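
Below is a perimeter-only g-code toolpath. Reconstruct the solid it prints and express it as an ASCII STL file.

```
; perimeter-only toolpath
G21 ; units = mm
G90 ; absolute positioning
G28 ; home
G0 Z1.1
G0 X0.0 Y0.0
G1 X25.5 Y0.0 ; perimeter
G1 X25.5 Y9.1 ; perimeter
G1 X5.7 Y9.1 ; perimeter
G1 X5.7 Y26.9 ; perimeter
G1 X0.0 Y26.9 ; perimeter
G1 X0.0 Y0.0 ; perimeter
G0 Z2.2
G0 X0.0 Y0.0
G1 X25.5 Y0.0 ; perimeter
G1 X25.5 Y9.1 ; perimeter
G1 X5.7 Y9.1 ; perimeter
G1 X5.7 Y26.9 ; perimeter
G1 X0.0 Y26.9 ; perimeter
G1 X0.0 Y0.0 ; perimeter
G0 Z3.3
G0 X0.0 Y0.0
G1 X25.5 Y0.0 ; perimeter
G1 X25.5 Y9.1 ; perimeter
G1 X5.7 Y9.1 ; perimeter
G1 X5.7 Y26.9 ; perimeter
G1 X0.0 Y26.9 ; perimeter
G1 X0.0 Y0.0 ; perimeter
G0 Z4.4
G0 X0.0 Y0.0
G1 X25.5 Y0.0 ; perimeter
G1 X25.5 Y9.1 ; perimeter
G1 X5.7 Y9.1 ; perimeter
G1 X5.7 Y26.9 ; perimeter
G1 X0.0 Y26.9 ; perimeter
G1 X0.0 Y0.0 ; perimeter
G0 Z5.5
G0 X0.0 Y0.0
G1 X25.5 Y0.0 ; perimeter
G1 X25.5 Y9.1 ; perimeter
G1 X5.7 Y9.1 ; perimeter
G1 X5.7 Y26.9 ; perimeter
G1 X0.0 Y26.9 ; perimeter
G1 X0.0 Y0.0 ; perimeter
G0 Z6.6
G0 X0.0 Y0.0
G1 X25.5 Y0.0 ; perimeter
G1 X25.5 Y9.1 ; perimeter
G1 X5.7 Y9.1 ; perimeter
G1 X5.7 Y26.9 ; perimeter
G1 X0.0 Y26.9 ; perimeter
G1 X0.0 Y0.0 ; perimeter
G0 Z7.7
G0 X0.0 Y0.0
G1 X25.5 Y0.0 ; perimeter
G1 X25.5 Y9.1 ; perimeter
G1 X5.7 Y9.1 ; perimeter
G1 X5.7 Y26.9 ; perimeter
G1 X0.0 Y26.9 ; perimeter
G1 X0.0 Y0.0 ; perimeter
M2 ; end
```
solid part
  facet normal 0.0000 0.0000 -1.0000
    outer loop
      vertex 25.5 9.1 0.0
      vertex 25.5 0.0 0.0
      vertex 0.0 0.0 0.0
    endloop
  endfacet
  facet normal 0.0000 0.0000 -1.0000
    outer loop
      vertex 5.7 9.1 0.0
      vertex 25.5 9.1 0.0
      vertex 0.0 0.0 0.0
    endloop
  endfacet
  facet normal 0.0000 0.0000 -1.0000
    outer loop
      vertex 5.7 26.9 0.0
      vertex 5.7 9.1 0.0
      vertex 0.0 0.0 0.0
    endloop
  endfacet
  facet normal 0.0000 0.0000 -1.0000
    outer loop
      vertex 0.0 26.9 0.0
      vertex 5.7 26.9 0.0
      vertex 0.0 0.0 0.0
    endloop
  endfacet
  facet normal 0.0000 0.0000 1.0000
    outer loop
      vertex 0.0 0.0 7.7
      vertex 25.5 0.0 7.7
      vertex 25.5 9.1 7.7
    endloop
  endfacet
  facet normal 0.0000 0.0000 1.0000
    outer loop
      vertex 0.0 0.0 7.7
      vertex 25.5 9.1 7.7
      vertex 5.7 9.1 7.7
    endloop
  endfacet
  facet normal 0.0000 0.0000 1.0000
    outer loop
      vertex 0.0 0.0 7.7
      vertex 5.7 9.1 7.7
      vertex 5.7 26.9 7.7
    endloop
  endfacet
  facet normal 0.0000 0.0000 1.0000
    outer loop
      vertex 0.0 0.0 7.7
      vertex 5.7 26.9 7.7
      vertex 0.0 26.9 7.7
    endloop
  endfacet
  facet normal 0.0000 -1.0000 0.0000
    outer loop
      vertex 0.0 0.0 0.0
      vertex 25.5 0.0 0.0
      vertex 25.5 0.0 7.7
    endloop
  endfacet
  facet normal 0.0000 -1.0000 0.0000
    outer loop
      vertex 0.0 0.0 0.0
      vertex 25.5 0.0 7.7
      vertex 0.0 0.0 7.7
    endloop
  endfacet
  facet normal 1.0000 0.0000 0.0000
    outer loop
      vertex 25.5 0.0 0.0
      vertex 25.5 9.1 0.0
      vertex 25.5 9.1 7.7
    endloop
  endfacet
  facet normal 1.0000 0.0000 0.0000
    outer loop
      vertex 25.5 0.0 0.0
      vertex 25.5 9.1 7.7
      vertex 25.5 0.0 7.7
    endloop
  endfacet
  facet normal 0.0000 1.0000 0.0000
    outer loop
      vertex 25.5 9.1 0.0
      vertex 5.7 9.1 0.0
      vertex 5.7 9.1 7.7
    endloop
  endfacet
  facet normal 0.0000 1.0000 0.0000
    outer loop
      vertex 25.5 9.1 0.0
      vertex 5.7 9.1 7.7
      vertex 25.5 9.1 7.7
    endloop
  endfacet
  facet normal 1.0000 0.0000 0.0000
    outer loop
      vertex 5.7 9.1 0.0
      vertex 5.7 26.9 0.0
      vertex 5.7 26.9 7.7
    endloop
  endfacet
  facet normal 1.0000 0.0000 0.0000
    outer loop
      vertex 5.7 9.1 0.0
      vertex 5.7 26.9 7.7
      vertex 5.7 9.1 7.7
    endloop
  endfacet
  facet normal 0.0000 1.0000 0.0000
    outer loop
      vertex 5.7 26.9 0.0
      vertex 0.0 26.9 0.0
      vertex 0.0 26.9 7.7
    endloop
  endfacet
  facet normal 0.0000 1.0000 0.0000
    outer loop
      vertex 5.7 26.9 0.0
      vertex 0.0 26.9 7.7
      vertex 5.7 26.9 7.7
    endloop
  endfacet
  facet normal -1.0000 0.0000 0.0000
    outer loop
      vertex 0.0 26.9 0.0
      vertex 0.0 0.0 0.0
      vertex 0.0 0.0 7.7
    endloop
  endfacet
  facet normal -1.0000 0.0000 0.0000
    outer loop
      vertex 0.0 26.9 0.0
      vertex 0.0 0.0 7.7
      vertex 0.0 26.9 7.7
    endloop
  endfacet
endsolid part

The G0 Z moves step by Δz≈1.1 mm. Every layer's G1 loop is the same polygon, so the solid is a straight extrusion of it from z=0 to z≈7.7. Closing with flat bottom and top caps and triangulating gives 20 facets — an L-shaped prism: outer 25.5 × 26.9 mm, arm thicknesses ≈ 9.1 mm (horizontal) and 5.7 mm (vertical), extruded 7.7 mm in z.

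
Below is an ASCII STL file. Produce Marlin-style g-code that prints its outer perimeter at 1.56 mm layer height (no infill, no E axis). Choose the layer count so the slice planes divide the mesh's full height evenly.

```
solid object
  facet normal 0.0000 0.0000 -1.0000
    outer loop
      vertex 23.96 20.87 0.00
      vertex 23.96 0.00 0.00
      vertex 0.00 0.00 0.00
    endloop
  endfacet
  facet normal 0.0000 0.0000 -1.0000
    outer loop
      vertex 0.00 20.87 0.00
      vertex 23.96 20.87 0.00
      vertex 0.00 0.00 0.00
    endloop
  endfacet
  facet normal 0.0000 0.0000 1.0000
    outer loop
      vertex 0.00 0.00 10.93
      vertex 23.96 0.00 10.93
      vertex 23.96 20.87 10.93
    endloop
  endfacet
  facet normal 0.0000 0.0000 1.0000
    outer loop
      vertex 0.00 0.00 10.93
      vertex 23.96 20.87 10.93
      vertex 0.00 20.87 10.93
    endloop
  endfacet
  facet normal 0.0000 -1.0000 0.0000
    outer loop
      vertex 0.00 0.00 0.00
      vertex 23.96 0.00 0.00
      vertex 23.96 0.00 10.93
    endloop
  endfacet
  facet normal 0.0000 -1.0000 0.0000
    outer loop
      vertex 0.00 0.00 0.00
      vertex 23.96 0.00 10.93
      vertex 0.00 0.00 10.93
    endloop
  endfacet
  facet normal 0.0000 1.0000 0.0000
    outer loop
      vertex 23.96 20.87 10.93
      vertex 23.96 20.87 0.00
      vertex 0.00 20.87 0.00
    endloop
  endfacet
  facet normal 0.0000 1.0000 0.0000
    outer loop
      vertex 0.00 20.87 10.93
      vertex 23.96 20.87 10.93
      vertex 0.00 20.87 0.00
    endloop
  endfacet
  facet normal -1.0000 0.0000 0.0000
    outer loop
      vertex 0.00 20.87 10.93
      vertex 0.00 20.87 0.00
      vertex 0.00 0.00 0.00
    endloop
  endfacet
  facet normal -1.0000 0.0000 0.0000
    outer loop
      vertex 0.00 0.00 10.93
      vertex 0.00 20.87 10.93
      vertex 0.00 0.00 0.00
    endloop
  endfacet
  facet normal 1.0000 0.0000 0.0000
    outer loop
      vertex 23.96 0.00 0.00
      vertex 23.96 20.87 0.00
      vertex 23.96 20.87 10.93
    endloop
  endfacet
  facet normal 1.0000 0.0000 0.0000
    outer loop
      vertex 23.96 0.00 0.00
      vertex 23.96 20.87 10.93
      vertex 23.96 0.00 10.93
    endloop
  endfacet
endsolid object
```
; perimeter-only toolpath
G21 ; units = mm
G90 ; absolute positioning
G28 ; home
; layer 1
G0 Z1.56
G0 X0.00 Y0.00
G1 X23.96 Y0.00
G1 X23.96 Y20.87
G1 X0.00 Y20.87
G1 X0.00 Y0.00
; layer 2
G0 Z3.12
G0 X0.00 Y0.00
G1 X23.96 Y0.00
G1 X23.96 Y20.87
G1 X0.00 Y20.87
G1 X0.00 Y0.00
; layer 3
G0 Z4.68
G0 X0.00 Y0.00
G1 X23.96 Y0.00
G1 X23.96 Y20.87
G1 X0.00 Y20.87
G1 X0.00 Y0.00
; layer 4
G0 Z6.25
G0 X0.00 Y0.00
G1 X23.96 Y0.00
G1 X23.96 Y20.87
G1 X0.00 Y20.87
G1 X0.00 Y0.00
; layer 5
G0 Z7.81
G0 X0.00 Y0.00
G1 X23.96 Y0.00
G1 X23.96 Y20.87
G1 X0.00 Y20.87
G1 X0.00 Y0.00
; layer 6
G0 Z9.37
G0 X0.00 Y0.00
G1 X23.96 Y0.00
G1 X23.96 Y20.87
G1 X0.00 Y20.87
G1 X0.00 Y0.00
; layer 7
G0 Z10.93
G0 X0.00 Y0.00
G1 X23.96 Y0.00
G1 X23.96 Y20.87
G1 X0.00 Y20.87
G1 X0.00 Y0.00
M2 ; end

The solid is a rectangular box, roughly 24 × 20.9 mm footprint and 10.9 mm tall. Slicing at Δz = 1.56 mm — 7 equal slices spanning the solid's height, so layer i sits at z = i·h/7 — gives 7 non-empty perimeters. Each is a 4-segment closed polygon; G0 lifts to the layer z and rapids to the start vertex, then G1 traces the edges.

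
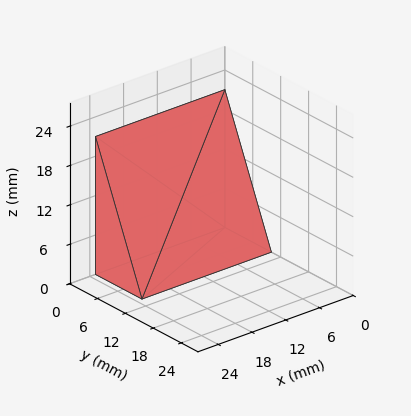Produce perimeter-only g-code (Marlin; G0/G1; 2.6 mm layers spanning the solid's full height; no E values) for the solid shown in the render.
Reading the render: the shape is a wedge (ramp): 23 × 10 mm base, rising to 21 mm along the y=0 edge and sloping linearly to z=0 at y=10 (dimensions read to the nearest mm from the axis ticks). For the g-code, the solid's height is divided into equal slices at the stated Δz and each level perimeter traced with G1 moves after a G0 lift.

; perimeter-only toolpath
G21 ; units = mm
G90 ; absolute positioning
G28 ; home
; layer 1
G0 Z2.6
G0 X0.0 Y0.0
G1 X23.0 Y0.0
G1 X23.0 Y8.8
G1 X0.0 Y8.8
G1 X0.0 Y0.0
; layer 2
G0 Z5.2
G0 X0.0 Y0.0
G1 X23.0 Y0.0
G1 X23.0 Y7.5
G1 X0.0 Y7.5
G1 X0.0 Y0.0
; layer 3
G0 Z7.9
G0 X0.0 Y0.0
G1 X23.0 Y0.0
G1 X23.0 Y6.2
G1 X0.0 Y6.2
G1 X0.0 Y0.0
; layer 4
G0 Z10.5
G0 X0.0 Y0.0
G1 X23.0 Y0.0
G1 X23.0 Y5.0
G1 X0.0 Y5.0
G1 X0.0 Y0.0
; layer 5
G0 Z13.1
G0 X0.0 Y0.0
G1 X23.0 Y0.0
G1 X23.0 Y3.8
G1 X0.0 Y3.8
G1 X0.0 Y0.0
; layer 6
G0 Z15.8
G0 X0.0 Y0.0
G1 X23.0 Y0.0
G1 X23.0 Y2.5
G1 X0.0 Y2.5
G1 X0.0 Y0.0
; layer 7
G0 Z18.4
G0 X0.0 Y0.0
G1 X23.0 Y0.0
G1 X23.0 Y1.2
G1 X0.0 Y1.2
G1 X0.0 Y0.0
M2 ; end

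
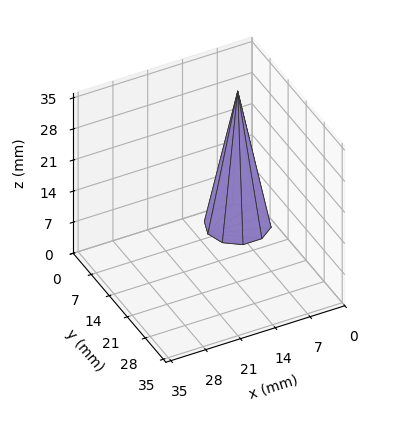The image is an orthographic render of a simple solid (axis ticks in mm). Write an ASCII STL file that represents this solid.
Reading the render: the shape is a regular 10-sided pyramid, base circumscribed radius ≈ 6 mm, apex at z ≈ 30 mm (dimensions read to the nearest mm from the axis ticks). For the STL, each face is triangulated and given an outward normal.

solid part
  facet normal 0.0000 0.0000 -1.0000
    outer loop
      vertex 7.9 11.7 0.0
      vertex 10.9 9.5 0.0
      vertex 12.0 6.0 0.0
    endloop
  endfacet
  facet normal 0.0000 0.0000 -1.0000
    outer loop
      vertex 4.1 11.7 0.0
      vertex 7.9 11.7 0.0
      vertex 12.0 6.0 0.0
    endloop
  endfacet
  facet normal 0.0000 0.0000 -1.0000
    outer loop
      vertex 1.1 9.5 0.0
      vertex 4.1 11.7 0.0
      vertex 12.0 6.0 0.0
    endloop
  endfacet
  facet normal 0.0000 0.0000 -1.0000
    outer loop
      vertex 0.0 6.0 0.0
      vertex 1.1 9.5 0.0
      vertex 12.0 6.0 0.0
    endloop
  endfacet
  facet normal 0.0000 0.0000 -1.0000
    outer loop
      vertex 1.1 2.5 0.0
      vertex 0.0 6.0 0.0
      vertex 12.0 6.0 0.0
    endloop
  endfacet
  facet normal 0.0000 0.0000 -1.0000
    outer loop
      vertex 4.1 0.3 0.0
      vertex 1.1 2.5 0.0
      vertex 12.0 6.0 0.0
    endloop
  endfacet
  facet normal 0.0000 0.0000 -1.0000
    outer loop
      vertex 7.9 0.3 0.0
      vertex 4.1 0.3 0.0
      vertex 12.0 6.0 0.0
    endloop
  endfacet
  facet normal 0.0000 0.0000 -1.0000
    outer loop
      vertex 10.9 2.5 0.0
      vertex 7.9 0.3 0.0
      vertex 12.0 6.0 0.0
    endloop
  endfacet
  facet normal 0.9371 0.2945 0.1874
    outer loop
      vertex 12.0 6.0 0.0
      vertex 10.9 9.5 0.0
      vertex 6.0 6.0 30.0
    endloop
  endfacet
  facet normal 0.5809 0.7921 0.1873
    outer loop
      vertex 10.9 9.5 0.0
      vertex 7.9 11.7 0.0
      vertex 6.0 6.0 30.0
    endloop
  endfacet
  facet normal 0.0000 0.9824 0.1867
    outer loop
      vertex 7.9 11.7 0.0
      vertex 4.1 11.7 0.0
      vertex 6.0 6.0 30.0
    endloop
  endfacet
  facet normal -0.5809 0.7921 0.1873
    outer loop
      vertex 4.1 11.7 0.0
      vertex 1.1 9.5 0.0
      vertex 6.0 6.0 30.0
    endloop
  endfacet
  facet normal -0.9371 0.2945 0.1874
    outer loop
      vertex 1.1 9.5 0.0
      vertex 0.0 6.0 0.0
      vertex 6.0 6.0 30.0
    endloop
  endfacet
  facet normal -0.9371 -0.2945 0.1874
    outer loop
      vertex 0.0 6.0 0.0
      vertex 1.1 2.5 0.0
      vertex 6.0 6.0 30.0
    endloop
  endfacet
  facet normal -0.5809 -0.7921 0.1873
    outer loop
      vertex 1.1 2.5 0.0
      vertex 4.1 0.3 0.0
      vertex 6.0 6.0 30.0
    endloop
  endfacet
  facet normal 0.0000 -0.9824 0.1867
    outer loop
      vertex 4.1 0.3 0.0
      vertex 7.9 0.3 0.0
      vertex 6.0 6.0 30.0
    endloop
  endfacet
  facet normal 0.5809 -0.7921 0.1873
    outer loop
      vertex 7.9 0.3 0.0
      vertex 10.9 2.5 0.0
      vertex 6.0 6.0 30.0
    endloop
  endfacet
  facet normal 0.9371 -0.2945 0.1874
    outer loop
      vertex 10.9 2.5 0.0
      vertex 12.0 6.0 0.0
      vertex 6.0 6.0 30.0
    endloop
  endfacet
endsolid part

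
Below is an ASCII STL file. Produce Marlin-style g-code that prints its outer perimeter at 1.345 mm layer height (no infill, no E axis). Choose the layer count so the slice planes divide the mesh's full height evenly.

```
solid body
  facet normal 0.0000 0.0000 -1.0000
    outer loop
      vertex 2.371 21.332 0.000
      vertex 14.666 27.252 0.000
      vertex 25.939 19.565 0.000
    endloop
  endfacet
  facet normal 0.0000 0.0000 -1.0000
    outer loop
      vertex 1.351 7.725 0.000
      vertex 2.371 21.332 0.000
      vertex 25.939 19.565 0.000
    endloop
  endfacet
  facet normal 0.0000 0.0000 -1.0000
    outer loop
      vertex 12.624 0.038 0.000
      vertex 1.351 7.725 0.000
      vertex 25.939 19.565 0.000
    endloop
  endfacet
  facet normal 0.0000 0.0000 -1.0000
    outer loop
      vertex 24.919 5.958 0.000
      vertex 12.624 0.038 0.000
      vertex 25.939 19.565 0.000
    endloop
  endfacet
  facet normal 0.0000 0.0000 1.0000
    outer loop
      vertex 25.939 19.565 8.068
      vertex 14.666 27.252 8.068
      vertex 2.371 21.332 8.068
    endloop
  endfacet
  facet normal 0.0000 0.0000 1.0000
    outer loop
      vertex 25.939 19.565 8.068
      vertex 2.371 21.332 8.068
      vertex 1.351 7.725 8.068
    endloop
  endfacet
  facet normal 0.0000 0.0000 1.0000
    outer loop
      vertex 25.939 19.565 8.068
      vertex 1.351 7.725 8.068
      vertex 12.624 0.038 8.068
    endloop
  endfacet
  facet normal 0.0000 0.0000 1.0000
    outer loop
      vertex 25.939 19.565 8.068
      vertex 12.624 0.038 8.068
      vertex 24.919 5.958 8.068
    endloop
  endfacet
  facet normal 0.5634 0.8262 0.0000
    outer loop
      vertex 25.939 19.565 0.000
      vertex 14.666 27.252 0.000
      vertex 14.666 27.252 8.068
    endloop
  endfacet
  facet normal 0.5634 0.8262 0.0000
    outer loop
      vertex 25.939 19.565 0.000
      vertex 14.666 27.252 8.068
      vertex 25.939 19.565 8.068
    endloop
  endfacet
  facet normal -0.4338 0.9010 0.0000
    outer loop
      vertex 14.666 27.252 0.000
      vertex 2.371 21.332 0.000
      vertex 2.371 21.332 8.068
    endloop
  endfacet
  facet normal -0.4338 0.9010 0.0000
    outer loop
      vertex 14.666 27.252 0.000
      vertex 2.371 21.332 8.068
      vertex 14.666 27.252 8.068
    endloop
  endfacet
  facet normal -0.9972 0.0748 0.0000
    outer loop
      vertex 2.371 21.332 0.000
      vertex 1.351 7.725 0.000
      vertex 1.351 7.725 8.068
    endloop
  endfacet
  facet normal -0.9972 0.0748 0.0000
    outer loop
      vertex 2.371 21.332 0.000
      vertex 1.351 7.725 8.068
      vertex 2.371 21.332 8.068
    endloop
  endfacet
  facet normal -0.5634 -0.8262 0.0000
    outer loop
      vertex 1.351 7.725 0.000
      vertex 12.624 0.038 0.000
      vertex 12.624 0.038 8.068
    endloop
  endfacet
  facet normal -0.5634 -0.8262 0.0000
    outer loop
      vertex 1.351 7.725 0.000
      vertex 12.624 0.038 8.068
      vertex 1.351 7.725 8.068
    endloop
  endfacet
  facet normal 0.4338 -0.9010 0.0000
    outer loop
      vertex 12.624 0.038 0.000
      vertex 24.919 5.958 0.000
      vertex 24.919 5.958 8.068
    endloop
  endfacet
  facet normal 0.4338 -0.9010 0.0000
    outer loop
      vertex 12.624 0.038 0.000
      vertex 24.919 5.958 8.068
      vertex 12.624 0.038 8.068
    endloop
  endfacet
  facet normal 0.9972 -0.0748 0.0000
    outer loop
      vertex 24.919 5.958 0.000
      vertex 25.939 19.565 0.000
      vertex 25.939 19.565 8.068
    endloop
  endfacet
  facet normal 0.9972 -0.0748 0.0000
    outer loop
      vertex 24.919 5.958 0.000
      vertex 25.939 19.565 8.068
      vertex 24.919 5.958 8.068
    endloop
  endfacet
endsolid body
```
; perimeter-only toolpath
G21 ; units = mm
G90 ; absolute positioning
G28 ; home
; layer 1
G0 Z1.345
G0 X25.939 Y19.565
G1 X14.666 Y27.252
G1 X2.371 Y21.332
G1 X1.351 Y7.725
G1 X12.624 Y0.038
G1 X24.919 Y5.958
G1 X25.939 Y19.565
; layer 2
G0 Z2.689
G0 X25.939 Y19.565
G1 X14.666 Y27.252
G1 X2.371 Y21.332
G1 X1.351 Y7.725
G1 X12.624 Y0.038
G1 X24.919 Y5.958
G1 X25.939 Y19.565
; layer 3
G0 Z4.034
G0 X25.939 Y19.565
G1 X14.666 Y27.252
G1 X2.371 Y21.332
G1 X1.351 Y7.725
G1 X12.624 Y0.038
G1 X24.919 Y5.958
G1 X25.939 Y19.565
; layer 4
G0 Z5.379
G0 X25.939 Y19.565
G1 X14.666 Y27.252
G1 X2.371 Y21.332
G1 X1.351 Y7.725
G1 X12.624 Y0.038
G1 X24.919 Y5.958
G1 X25.939 Y19.565
; layer 5
G0 Z6.723
G0 X25.939 Y19.565
G1 X14.666 Y27.252
G1 X2.371 Y21.332
G1 X1.351 Y7.725
G1 X12.624 Y0.038
G1 X24.919 Y5.958
G1 X25.939 Y19.565
; layer 6
G0 Z8.068
G0 X25.939 Y19.565
G1 X14.666 Y27.252
G1 X2.371 Y21.332
G1 X1.351 Y7.725
G1 X12.624 Y0.038
G1 X24.919 Y5.958
G1 X25.939 Y19.565
M2 ; end

The solid is a regular 6-sided prism (a cylinder approximated with 6 flat sides), circumscribed radius ≈ 13.6 mm, height ≈ 8.07 mm. Slicing at Δz = 1.345 mm — 6 equal slices spanning the solid's height, so layer i sits at z = i·h/6 — gives 6 non-empty perimeters. Each is a 6-segment closed polygon; G0 lifts to the layer z and rapids to the start vertex, then G1 traces the edges.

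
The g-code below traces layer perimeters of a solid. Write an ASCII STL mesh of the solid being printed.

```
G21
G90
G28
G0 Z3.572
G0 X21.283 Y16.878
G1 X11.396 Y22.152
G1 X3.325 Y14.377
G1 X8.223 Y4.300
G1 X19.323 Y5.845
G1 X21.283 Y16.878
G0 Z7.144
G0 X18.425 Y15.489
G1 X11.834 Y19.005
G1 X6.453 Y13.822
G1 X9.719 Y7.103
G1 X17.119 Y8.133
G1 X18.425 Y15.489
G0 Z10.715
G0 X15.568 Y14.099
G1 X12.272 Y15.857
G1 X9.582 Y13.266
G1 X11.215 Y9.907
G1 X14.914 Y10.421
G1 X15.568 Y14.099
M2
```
solid part
  facet normal 0.0000 0.0000 -1.0000
    outer loop
      vertex 0.196 14.933 0.000
      vertex 10.958 25.299 0.000
      vertex 24.141 18.267 0.000
    endloop
  endfacet
  facet normal 0.0000 0.0000 -1.0000
    outer loop
      vertex 6.728 1.496 0.000
      vertex 0.196 14.933 0.000
      vertex 24.141 18.267 0.000
    endloop
  endfacet
  facet normal 0.0000 0.0000 -1.0000
    outer loop
      vertex 21.527 3.556 0.000
      vertex 6.728 1.496 0.000
      vertex 24.141 18.267 0.000
    endloop
  endfacet
  facet normal 0.3820 0.7161 0.5842
    outer loop
      vertex 24.141 18.267 0.000
      vertex 10.958 25.299 0.000
      vertex 12.710 12.710 14.287
    endloop
  endfacet
  facet normal -0.5631 0.5846 0.5841
    outer loop
      vertex 10.958 25.299 0.000
      vertex 0.196 14.933 0.000
      vertex 12.710 12.710 14.287
    endloop
  endfacet
  facet normal -0.7300 -0.3548 0.5842
    outer loop
      vertex 0.196 14.933 0.000
      vertex 6.728 1.496 0.000
      vertex 12.710 12.710 14.287
    endloop
  endfacet
  facet normal 0.1119 -0.8039 0.5841
    outer loop
      vertex 6.728 1.496 0.000
      vertex 21.527 3.556 0.000
      vertex 12.710 12.710 14.287
    endloop
  endfacet
  facet normal 0.7991 -0.1420 0.5842
    outer loop
      vertex 21.527 3.556 0.000
      vertex 24.141 18.267 0.000
      vertex 12.710 12.710 14.287
    endloop
  endfacet
endsolid part

The G0 Z moves step by Δz≈3.572 mm. The G1 loops shrink linearly with z, so the solid tapers from its base footprint up to z≈14.3. Closing with a flat bottom cap and the tapered top and triangulating gives 8 facets — a regular 5-sided pyramid, base circumscribed radius ≈ 12.7 mm, apex at z ≈ 14.3 mm.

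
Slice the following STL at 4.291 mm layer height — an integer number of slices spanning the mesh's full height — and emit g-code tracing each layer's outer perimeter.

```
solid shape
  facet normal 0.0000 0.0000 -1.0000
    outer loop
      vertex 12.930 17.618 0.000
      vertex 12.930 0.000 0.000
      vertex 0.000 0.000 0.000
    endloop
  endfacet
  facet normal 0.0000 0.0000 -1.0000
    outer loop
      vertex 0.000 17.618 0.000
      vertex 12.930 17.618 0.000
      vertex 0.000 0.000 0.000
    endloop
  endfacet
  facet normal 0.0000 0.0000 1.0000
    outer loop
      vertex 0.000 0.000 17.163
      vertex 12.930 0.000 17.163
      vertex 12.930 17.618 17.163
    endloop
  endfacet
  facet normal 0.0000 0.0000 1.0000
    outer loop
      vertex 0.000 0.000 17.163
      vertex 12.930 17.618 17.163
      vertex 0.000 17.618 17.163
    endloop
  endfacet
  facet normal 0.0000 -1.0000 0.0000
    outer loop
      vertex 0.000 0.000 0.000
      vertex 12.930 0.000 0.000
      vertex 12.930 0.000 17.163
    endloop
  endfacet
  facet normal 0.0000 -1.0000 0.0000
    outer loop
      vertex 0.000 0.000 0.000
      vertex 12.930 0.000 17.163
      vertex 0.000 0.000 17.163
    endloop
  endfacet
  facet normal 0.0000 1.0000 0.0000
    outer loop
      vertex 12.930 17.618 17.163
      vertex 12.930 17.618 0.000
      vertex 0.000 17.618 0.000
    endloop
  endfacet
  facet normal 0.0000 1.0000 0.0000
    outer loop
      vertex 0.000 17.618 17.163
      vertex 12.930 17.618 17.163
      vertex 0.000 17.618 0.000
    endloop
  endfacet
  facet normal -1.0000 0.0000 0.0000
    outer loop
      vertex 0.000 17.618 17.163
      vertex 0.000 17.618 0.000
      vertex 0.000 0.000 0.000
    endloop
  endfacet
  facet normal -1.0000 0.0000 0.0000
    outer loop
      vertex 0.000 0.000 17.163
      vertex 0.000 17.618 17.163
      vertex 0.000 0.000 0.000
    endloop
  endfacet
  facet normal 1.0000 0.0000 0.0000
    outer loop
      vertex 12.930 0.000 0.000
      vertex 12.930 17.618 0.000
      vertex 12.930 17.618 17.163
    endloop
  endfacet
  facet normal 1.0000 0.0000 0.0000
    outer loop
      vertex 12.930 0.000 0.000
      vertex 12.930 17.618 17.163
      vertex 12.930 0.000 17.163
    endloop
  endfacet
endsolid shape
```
; perimeter-only toolpath
G21 ; units = mm
G90 ; absolute positioning
G28 ; home
; layer 1
G0 Z4.291
G0 X0.000 Y0.000
G1 X12.930 Y0.000
G1 X12.930 Y17.618
G1 X0.000 Y17.618
G1 X0.000 Y0.000
; layer 2
G0 Z8.582
G0 X0.000 Y0.000
G1 X12.930 Y0.000
G1 X12.930 Y17.618
G1 X0.000 Y17.618
G1 X0.000 Y0.000
; layer 3
G0 Z12.872
G0 X0.000 Y0.000
G1 X12.930 Y0.000
G1 X12.930 Y17.618
G1 X0.000 Y17.618
G1 X0.000 Y0.000
; layer 4
G0 Z17.163
G0 X0.000 Y0.000
G1 X12.930 Y0.000
G1 X12.930 Y17.618
G1 X0.000 Y17.618
G1 X0.000 Y0.000
M2 ; end

The solid is a rectangular box, roughly 12.9 × 17.6 mm footprint and 17.2 mm tall. Slicing at Δz = 4.291 mm — 4 equal slices spanning the solid's height, so layer i sits at z = i·h/4 — gives 4 non-empty perimeters. Each is a 4-segment closed polygon; G0 lifts to the layer z and rapids to the start vertex, then G1 traces the edges.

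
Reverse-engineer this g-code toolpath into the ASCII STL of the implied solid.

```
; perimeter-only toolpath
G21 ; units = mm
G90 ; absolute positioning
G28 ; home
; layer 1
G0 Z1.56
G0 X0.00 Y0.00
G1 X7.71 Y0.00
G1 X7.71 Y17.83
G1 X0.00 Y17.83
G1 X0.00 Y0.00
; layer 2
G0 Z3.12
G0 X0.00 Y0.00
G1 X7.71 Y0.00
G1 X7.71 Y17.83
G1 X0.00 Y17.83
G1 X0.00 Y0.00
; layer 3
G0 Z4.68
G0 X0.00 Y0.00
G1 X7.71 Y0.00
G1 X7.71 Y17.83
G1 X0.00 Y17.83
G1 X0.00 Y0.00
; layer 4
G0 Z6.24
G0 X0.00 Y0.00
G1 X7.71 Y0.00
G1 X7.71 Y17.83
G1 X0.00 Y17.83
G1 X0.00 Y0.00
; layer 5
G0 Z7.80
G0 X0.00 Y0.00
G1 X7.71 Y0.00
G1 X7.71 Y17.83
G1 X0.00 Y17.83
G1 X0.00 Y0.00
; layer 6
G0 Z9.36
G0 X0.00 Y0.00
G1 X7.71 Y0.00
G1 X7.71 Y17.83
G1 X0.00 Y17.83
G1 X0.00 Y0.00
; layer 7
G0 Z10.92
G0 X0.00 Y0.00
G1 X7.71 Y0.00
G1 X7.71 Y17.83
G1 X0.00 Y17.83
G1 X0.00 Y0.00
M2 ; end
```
solid part
  facet normal 0.0000 0.0000 -1.0000
    outer loop
      vertex 7.71 17.83 0.00
      vertex 7.71 0.00 0.00
      vertex 0.00 0.00 0.00
    endloop
  endfacet
  facet normal 0.0000 0.0000 -1.0000
    outer loop
      vertex 0.00 17.83 0.00
      vertex 7.71 17.83 0.00
      vertex 0.00 0.00 0.00
    endloop
  endfacet
  facet normal 0.0000 0.0000 1.0000
    outer loop
      vertex 0.00 0.00 10.92
      vertex 7.71 0.00 10.92
      vertex 7.71 17.83 10.92
    endloop
  endfacet
  facet normal 0.0000 0.0000 1.0000
    outer loop
      vertex 0.00 0.00 10.92
      vertex 7.71 17.83 10.92
      vertex 0.00 17.83 10.92
    endloop
  endfacet
  facet normal 0.0000 -1.0000 0.0000
    outer loop
      vertex 0.00 0.00 0.00
      vertex 7.71 0.00 0.00
      vertex 7.71 0.00 10.92
    endloop
  endfacet
  facet normal 0.0000 -1.0000 0.0000
    outer loop
      vertex 0.00 0.00 0.00
      vertex 7.71 0.00 10.92
      vertex 0.00 0.00 10.92
    endloop
  endfacet
  facet normal 0.0000 1.0000 0.0000
    outer loop
      vertex 7.71 17.83 10.92
      vertex 7.71 17.83 0.00
      vertex 0.00 17.83 0.00
    endloop
  endfacet
  facet normal 0.0000 1.0000 0.0000
    outer loop
      vertex 0.00 17.83 10.92
      vertex 7.71 17.83 10.92
      vertex 0.00 17.83 0.00
    endloop
  endfacet
  facet normal -1.0000 0.0000 0.0000
    outer loop
      vertex 0.00 17.83 10.92
      vertex 0.00 17.83 0.00
      vertex 0.00 0.00 0.00
    endloop
  endfacet
  facet normal -1.0000 0.0000 0.0000
    outer loop
      vertex 0.00 0.00 10.92
      vertex 0.00 17.83 10.92
      vertex 0.00 0.00 0.00
    endloop
  endfacet
  facet normal 1.0000 0.0000 0.0000
    outer loop
      vertex 7.71 0.00 0.00
      vertex 7.71 17.83 0.00
      vertex 7.71 17.83 10.92
    endloop
  endfacet
  facet normal 1.0000 0.0000 0.0000
    outer loop
      vertex 7.71 0.00 0.00
      vertex 7.71 17.83 10.92
      vertex 7.71 0.00 10.92
    endloop
  endfacet
endsolid part

The G0 Z moves step by Δz≈1.56 mm. Every layer's G1 loop is the same polygon, so the solid is a straight extrusion of it from z=0 to z≈10.9. Closing with flat bottom and top caps and triangulating gives 12 facets — a rectangular box, roughly 7.71 × 17.8 mm footprint and 10.9 mm tall.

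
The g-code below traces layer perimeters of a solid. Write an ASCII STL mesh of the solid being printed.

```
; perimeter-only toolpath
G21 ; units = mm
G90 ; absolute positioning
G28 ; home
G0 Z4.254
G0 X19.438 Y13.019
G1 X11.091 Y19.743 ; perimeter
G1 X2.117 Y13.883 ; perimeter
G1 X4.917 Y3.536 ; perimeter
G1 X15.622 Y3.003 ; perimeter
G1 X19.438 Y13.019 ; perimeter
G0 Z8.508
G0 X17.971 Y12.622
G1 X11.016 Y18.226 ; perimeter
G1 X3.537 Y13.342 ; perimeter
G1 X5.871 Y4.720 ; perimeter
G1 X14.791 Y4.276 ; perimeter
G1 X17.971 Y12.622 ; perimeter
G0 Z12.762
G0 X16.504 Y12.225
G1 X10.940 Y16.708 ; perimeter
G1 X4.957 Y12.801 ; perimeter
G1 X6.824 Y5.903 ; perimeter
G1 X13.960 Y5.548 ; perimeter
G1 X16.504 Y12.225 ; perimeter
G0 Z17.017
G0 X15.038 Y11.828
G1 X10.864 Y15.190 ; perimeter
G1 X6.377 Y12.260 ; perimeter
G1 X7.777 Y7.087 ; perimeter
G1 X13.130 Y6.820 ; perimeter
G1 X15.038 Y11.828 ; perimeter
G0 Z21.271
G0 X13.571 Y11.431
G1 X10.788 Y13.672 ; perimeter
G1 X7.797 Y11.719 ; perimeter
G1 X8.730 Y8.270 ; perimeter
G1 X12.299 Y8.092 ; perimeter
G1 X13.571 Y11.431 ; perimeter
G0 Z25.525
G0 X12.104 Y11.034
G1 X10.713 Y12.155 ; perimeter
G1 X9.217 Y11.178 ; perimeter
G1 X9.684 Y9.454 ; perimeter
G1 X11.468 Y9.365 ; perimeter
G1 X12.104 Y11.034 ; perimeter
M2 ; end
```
solid part
  facet normal 0.0000 0.0000 -1.0000
    outer loop
      vertex 0.697 14.424 0.000
      vertex 11.167 21.261 0.000
      vertex 20.905 13.416 0.000
    endloop
  endfacet
  facet normal 0.0000 0.0000 -1.0000
    outer loop
      vertex 3.964 2.353 0.000
      vertex 0.697 14.424 0.000
      vertex 20.905 13.416 0.000
    endloop
  endfacet
  facet normal 0.0000 0.0000 -1.0000
    outer loop
      vertex 16.453 1.731 0.000
      vertex 3.964 2.353 0.000
      vertex 20.905 13.416 0.000
    endloop
  endfacet
  facet normal 0.6027 0.7481 0.2776
    outer loop
      vertex 20.905 13.416 0.000
      vertex 11.167 21.261 0.000
      vertex 10.637 10.637 29.779
    endloop
  endfacet
  facet normal -0.5253 0.8044 0.2776
    outer loop
      vertex 11.167 21.261 0.000
      vertex 0.697 14.424 0.000
      vertex 10.637 10.637 29.779
    endloop
  endfacet
  facet normal -0.9273 -0.2510 0.2776
    outer loop
      vertex 0.697 14.424 0.000
      vertex 3.964 2.353 0.000
      vertex 10.637 10.637 29.779
    endloop
  endfacet
  facet normal -0.0478 -0.9595 0.2776
    outer loop
      vertex 3.964 2.353 0.000
      vertex 16.453 1.731 0.000
      vertex 10.637 10.637 29.779
    endloop
  endfacet
  facet normal 0.8977 -0.3420 0.2776
    outer loop
      vertex 16.453 1.731 0.000
      vertex 20.905 13.416 0.000
      vertex 10.637 10.637 29.779
    endloop
  endfacet
endsolid part

The G0 Z moves step by Δz≈4.254 mm. The G1 loops shrink linearly with z, so the solid tapers from its base footprint up to z≈29.8. Closing with a flat bottom cap and the tapered top and triangulating gives 8 facets — a regular 5-sided pyramid, base circumscribed radius ≈ 10.6 mm, apex at z ≈ 29.8 mm.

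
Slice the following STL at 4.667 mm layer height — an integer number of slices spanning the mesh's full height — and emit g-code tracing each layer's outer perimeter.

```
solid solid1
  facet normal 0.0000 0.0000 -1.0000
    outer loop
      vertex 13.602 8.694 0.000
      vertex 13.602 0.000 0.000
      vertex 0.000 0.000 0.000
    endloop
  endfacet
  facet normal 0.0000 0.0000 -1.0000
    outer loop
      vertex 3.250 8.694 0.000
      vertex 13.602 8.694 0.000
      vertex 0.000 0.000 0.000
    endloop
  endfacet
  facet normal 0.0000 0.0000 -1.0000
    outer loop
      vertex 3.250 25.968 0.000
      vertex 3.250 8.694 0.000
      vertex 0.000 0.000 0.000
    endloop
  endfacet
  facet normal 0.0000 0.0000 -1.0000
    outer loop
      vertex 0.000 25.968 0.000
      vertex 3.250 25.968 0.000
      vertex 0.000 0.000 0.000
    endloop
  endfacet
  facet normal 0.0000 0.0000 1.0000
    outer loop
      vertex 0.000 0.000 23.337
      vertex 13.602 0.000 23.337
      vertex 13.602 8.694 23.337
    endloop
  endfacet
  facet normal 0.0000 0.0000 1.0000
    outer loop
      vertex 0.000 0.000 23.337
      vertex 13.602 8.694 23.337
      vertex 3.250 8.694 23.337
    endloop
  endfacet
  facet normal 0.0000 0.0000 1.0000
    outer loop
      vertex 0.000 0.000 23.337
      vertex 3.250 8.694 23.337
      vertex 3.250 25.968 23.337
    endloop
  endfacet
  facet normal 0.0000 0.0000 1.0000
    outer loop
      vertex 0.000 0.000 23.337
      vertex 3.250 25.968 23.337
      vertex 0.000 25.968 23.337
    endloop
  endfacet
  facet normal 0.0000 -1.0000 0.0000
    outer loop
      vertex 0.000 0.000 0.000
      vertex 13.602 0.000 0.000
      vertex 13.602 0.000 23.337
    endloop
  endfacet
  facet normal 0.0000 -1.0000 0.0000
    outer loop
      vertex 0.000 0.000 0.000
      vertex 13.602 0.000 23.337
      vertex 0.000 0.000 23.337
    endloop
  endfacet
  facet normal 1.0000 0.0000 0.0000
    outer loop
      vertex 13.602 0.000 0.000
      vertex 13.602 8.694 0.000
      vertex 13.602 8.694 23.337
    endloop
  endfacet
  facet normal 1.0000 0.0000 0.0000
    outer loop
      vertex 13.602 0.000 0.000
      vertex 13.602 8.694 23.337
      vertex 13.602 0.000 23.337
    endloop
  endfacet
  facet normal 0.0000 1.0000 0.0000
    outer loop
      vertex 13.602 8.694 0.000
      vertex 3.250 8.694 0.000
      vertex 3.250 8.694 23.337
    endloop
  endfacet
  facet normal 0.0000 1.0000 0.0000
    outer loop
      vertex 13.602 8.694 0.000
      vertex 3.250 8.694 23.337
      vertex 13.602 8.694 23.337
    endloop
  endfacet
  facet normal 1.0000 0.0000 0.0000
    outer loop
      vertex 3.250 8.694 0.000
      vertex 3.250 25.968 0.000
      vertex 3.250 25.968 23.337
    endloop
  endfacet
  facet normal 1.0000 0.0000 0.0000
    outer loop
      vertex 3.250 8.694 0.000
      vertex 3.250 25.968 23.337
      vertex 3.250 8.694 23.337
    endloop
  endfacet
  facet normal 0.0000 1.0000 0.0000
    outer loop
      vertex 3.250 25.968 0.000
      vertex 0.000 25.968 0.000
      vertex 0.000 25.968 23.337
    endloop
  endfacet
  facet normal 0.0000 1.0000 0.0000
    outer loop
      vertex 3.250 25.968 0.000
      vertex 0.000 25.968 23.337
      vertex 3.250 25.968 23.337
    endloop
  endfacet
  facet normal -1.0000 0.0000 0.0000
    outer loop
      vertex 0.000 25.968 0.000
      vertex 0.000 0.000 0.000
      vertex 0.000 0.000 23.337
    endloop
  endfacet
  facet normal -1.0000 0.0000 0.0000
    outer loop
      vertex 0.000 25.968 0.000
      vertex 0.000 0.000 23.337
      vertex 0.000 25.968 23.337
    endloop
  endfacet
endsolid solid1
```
; perimeter-only toolpath
G21 ; units = mm
G90 ; absolute positioning
G28 ; home
; layer 1
G0 Z4.667
G0 X0.000 Y0.000
G1 X13.602 Y0.000
G1 X13.602 Y8.694
G1 X3.250 Y8.694
G1 X3.250 Y25.968
G1 X0.000 Y25.968
G1 X0.000 Y0.000
; layer 2
G0 Z9.335
G0 X0.000 Y0.000
G1 X13.602 Y0.000
G1 X13.602 Y8.694
G1 X3.250 Y8.694
G1 X3.250 Y25.968
G1 X0.000 Y25.968
G1 X0.000 Y0.000
; layer 3
G0 Z14.002
G0 X0.000 Y0.000
G1 X13.602 Y0.000
G1 X13.602 Y8.694
G1 X3.250 Y8.694
G1 X3.250 Y25.968
G1 X0.000 Y25.968
G1 X0.000 Y0.000
; layer 4
G0 Z18.670
G0 X0.000 Y0.000
G1 X13.602 Y0.000
G1 X13.602 Y8.694
G1 X3.250 Y8.694
G1 X3.250 Y25.968
G1 X0.000 Y25.968
G1 X0.000 Y0.000
; layer 5
G0 Z23.337
G0 X0.000 Y0.000
G1 X13.602 Y0.000
G1 X13.602 Y8.694
G1 X3.250 Y8.694
G1 X3.250 Y25.968
G1 X0.000 Y25.968
G1 X0.000 Y0.000
M2 ; end

The solid is an L-shaped prism: outer 13.6 × 26 mm, arm thicknesses ≈ 8.69 mm (horizontal) and 3.25 mm (vertical), extruded 23.3 mm in z. Slicing at Δz = 4.667 mm — 5 equal slices spanning the solid's height, so layer i sits at z = i·h/5 — gives 5 non-empty perimeters. Each is a 6-segment closed polygon; G0 lifts to the layer z and rapids to the start vertex, then G1 traces the edges.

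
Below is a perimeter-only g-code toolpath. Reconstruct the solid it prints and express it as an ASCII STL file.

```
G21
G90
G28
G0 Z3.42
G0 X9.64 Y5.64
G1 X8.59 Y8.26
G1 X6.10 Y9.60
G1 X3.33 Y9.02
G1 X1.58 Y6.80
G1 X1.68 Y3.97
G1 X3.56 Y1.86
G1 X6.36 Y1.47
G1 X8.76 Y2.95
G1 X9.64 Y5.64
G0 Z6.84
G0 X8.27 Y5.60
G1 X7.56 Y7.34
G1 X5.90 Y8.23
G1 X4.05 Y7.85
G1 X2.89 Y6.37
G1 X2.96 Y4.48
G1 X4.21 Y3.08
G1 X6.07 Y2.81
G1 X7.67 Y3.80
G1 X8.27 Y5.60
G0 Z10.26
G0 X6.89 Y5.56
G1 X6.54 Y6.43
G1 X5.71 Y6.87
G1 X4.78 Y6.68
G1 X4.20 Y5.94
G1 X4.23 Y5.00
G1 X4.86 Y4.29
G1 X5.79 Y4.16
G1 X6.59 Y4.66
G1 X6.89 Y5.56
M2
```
solid part
  facet normal 0.0000 0.0000 -1.0000
    outer loop
      vertex 6.29 10.96 0.00
      vertex 9.62 9.18 0.00
      vertex 11.02 5.69 0.00
    endloop
  endfacet
  facet normal 0.0000 0.0000 -1.0000
    outer loop
      vertex 2.60 10.19 0.00
      vertex 6.29 10.96 0.00
      vertex 11.02 5.69 0.00
    endloop
  endfacet
  facet normal 0.0000 0.0000 -1.0000
    outer loop
      vertex 0.27 7.23 0.00
      vertex 2.60 10.19 0.00
      vertex 11.02 5.69 0.00
    endloop
  endfacet
  facet normal 0.0000 0.0000 -1.0000
    outer loop
      vertex 0.40 3.46 0.00
      vertex 0.27 7.23 0.00
      vertex 11.02 5.69 0.00
    endloop
  endfacet
  facet normal 0.0000 0.0000 -1.0000
    outer loop
      vertex 2.91 0.65 0.00
      vertex 0.40 3.46 0.00
      vertex 11.02 5.69 0.00
    endloop
  endfacet
  facet normal 0.0000 0.0000 -1.0000
    outer loop
      vertex 6.64 0.12 0.00
      vertex 2.91 0.65 0.00
      vertex 11.02 5.69 0.00
    endloop
  endfacet
  facet normal 0.0000 0.0000 -1.0000
    outer loop
      vertex 9.84 2.10 0.00
      vertex 6.64 0.12 0.00
      vertex 11.02 5.69 0.00
    endloop
  endfacet
  facet normal 0.8679 0.3482 0.3542
    outer loop
      vertex 11.02 5.69 0.00
      vertex 9.62 9.18 0.00
      vertex 5.51 5.51 13.68
    endloop
  endfacet
  facet normal 0.4409 0.8249 0.3538
    outer loop
      vertex 9.62 9.18 0.00
      vertex 6.29 10.96 0.00
      vertex 5.51 5.51 13.68
    endloop
  endfacet
  facet normal -0.1911 0.9156 0.3539
    outer loop
      vertex 6.29 10.96 0.00
      vertex 2.60 10.19 0.00
      vertex 5.51 5.51 13.68
    endloop
  endfacet
  facet normal -0.7348 0.5784 0.3542
    outer loop
      vertex 2.60 10.19 0.00
      vertex 0.27 7.23 0.00
      vertex 5.51 5.51 13.68
    endloop
  endfacet
  facet normal -0.9347 -0.0322 0.3540
    outer loop
      vertex 0.27 7.23 0.00
      vertex 0.40 3.46 0.00
      vertex 5.51 5.51 13.68
    endloop
  endfacet
  facet normal -0.6975 -0.6231 0.3539
    outer loop
      vertex 0.40 3.46 0.00
      vertex 2.91 0.65 0.00
      vertex 5.51 5.51 13.68
    endloop
  endfacet
  facet normal -0.1316 -0.9260 0.3540
    outer loop
      vertex 2.91 0.65 0.00
      vertex 6.64 0.12 0.00
      vertex 5.51 5.51 13.68
    endloop
  endfacet
  facet normal 0.4921 -0.7953 0.3540
    outer loop
      vertex 6.64 0.12 0.00
      vertex 9.84 2.10 0.00
      vertex 5.51 5.51 13.68
    endloop
  endfacet
  facet normal 0.8885 -0.2920 0.3540
    outer loop
      vertex 9.84 2.10 0.00
      vertex 11.02 5.69 0.00
      vertex 5.51 5.51 13.68
    endloop
  endfacet
endsolid part

The G0 Z moves step by Δz≈3.42 mm. The G1 loops shrink linearly with z, so the solid tapers from its base footprint up to z≈13.7. Closing with a flat bottom cap and the tapered top and triangulating gives 16 facets — a regular 9-sided pyramid, base circumscribed radius ≈ 5.51 mm, apex at z ≈ 13.7 mm.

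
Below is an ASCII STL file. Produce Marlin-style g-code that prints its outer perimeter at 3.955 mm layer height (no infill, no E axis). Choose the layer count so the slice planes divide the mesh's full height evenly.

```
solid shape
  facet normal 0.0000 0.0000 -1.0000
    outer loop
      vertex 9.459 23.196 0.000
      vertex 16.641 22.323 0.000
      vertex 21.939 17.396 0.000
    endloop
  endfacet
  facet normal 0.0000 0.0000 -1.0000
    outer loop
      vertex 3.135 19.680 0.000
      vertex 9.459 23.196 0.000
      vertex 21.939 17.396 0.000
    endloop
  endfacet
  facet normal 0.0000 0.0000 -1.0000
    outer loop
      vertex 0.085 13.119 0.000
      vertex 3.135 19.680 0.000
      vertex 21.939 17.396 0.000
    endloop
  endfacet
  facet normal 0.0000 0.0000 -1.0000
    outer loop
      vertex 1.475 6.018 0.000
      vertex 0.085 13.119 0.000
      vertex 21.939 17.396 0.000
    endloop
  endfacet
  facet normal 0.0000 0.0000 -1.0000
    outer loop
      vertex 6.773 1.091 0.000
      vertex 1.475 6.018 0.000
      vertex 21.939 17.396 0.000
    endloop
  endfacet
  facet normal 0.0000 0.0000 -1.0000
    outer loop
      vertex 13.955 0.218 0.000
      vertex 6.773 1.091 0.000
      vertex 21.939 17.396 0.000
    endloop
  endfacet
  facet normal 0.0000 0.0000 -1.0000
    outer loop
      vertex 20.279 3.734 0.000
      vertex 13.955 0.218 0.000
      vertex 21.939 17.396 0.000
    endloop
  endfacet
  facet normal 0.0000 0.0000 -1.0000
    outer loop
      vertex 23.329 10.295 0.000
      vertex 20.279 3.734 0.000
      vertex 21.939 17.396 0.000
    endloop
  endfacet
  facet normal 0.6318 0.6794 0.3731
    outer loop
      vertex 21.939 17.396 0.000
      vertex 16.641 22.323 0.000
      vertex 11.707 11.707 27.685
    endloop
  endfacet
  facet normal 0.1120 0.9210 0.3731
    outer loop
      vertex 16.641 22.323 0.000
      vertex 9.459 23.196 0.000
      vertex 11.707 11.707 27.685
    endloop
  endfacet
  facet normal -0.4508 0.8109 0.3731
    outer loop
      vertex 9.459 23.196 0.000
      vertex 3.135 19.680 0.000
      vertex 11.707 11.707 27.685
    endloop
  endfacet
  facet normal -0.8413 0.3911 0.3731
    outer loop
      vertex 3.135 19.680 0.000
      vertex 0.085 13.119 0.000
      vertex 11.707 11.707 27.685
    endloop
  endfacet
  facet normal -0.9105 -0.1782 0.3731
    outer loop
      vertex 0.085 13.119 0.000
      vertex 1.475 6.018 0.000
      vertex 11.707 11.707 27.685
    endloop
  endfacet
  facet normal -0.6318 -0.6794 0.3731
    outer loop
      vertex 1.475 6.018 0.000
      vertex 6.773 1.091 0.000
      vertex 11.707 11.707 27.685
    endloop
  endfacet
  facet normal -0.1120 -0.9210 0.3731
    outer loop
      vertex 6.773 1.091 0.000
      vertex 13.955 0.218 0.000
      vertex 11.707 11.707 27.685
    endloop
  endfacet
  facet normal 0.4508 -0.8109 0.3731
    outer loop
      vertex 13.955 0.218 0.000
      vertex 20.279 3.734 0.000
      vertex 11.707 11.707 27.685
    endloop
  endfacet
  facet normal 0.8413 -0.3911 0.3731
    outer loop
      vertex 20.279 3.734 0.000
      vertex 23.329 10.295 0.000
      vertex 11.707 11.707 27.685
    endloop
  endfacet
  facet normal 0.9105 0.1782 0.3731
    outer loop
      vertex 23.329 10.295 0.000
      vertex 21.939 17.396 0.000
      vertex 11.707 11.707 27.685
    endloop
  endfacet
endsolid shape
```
; perimeter-only toolpath
G21 ; units = mm
G90 ; absolute positioning
G28 ; home
; layer 1
G0 Z3.955
G0 X20.477 Y16.583
G1 X15.936 Y20.806
G1 X9.780 Y21.555
G1 X4.360 Y18.541
G1 X1.745 Y12.917
G1 X2.937 Y6.831
G1 X7.478 Y2.608
G1 X13.634 Y1.859
G1 X19.054 Y4.873
G1 X21.669 Y10.497
G1 X20.477 Y16.583
; layer 2
G0 Z7.910
G0 X19.016 Y15.771
G1 X15.231 Y19.290
G1 X10.101 Y19.913
G1 X5.584 Y17.402
G1 X3.406 Y12.716
G1 X4.398 Y7.643
G1 X8.183 Y4.124
G1 X13.313 Y3.501
G1 X17.830 Y6.012
G1 X20.008 Y10.698
G1 X19.016 Y15.771
; layer 3
G0 Z11.865
G0 X17.554 Y14.958
G1 X14.526 Y17.773
G1 X10.422 Y18.272
G1 X6.809 Y16.263
G1 X5.066 Y12.514
G1 X5.860 Y8.456
G1 X8.888 Y5.641
G1 X12.992 Y5.142
G1 X16.605 Y7.151
G1 X18.348 Y10.900
G1 X17.554 Y14.958
; layer 4
G0 Z15.820
G0 X16.092 Y14.145
G1 X13.822 Y16.257
G1 X10.744 Y16.631
G1 X8.033 Y15.124
G1 X6.726 Y12.312
G1 X7.322 Y9.269
G1 X9.592 Y7.157
G1 X12.670 Y6.783
G1 X15.381 Y8.290
G1 X16.688 Y11.102
G1 X16.092 Y14.145
; layer 5
G0 Z19.775
G0 X14.630 Y13.332
G1 X13.117 Y14.740
G1 X11.065 Y14.990
G1 X9.258 Y13.985
G1 X8.386 Y12.110
G1 X8.784 Y10.082
G1 X10.297 Y8.674
G1 X12.349 Y8.424
G1 X14.156 Y9.429
G1 X15.028 Y11.304
G1 X14.630 Y13.332
; layer 6
G0 Z23.730
G0 X13.169 Y12.520
G1 X12.412 Y13.224
G1 X11.386 Y13.348
G1 X10.482 Y12.846
G1 X10.047 Y11.909
G1 X10.245 Y10.894
G1 X11.002 Y10.190
G1 X12.028 Y10.066
G1 X12.932 Y10.568
G1 X13.367 Y11.505
G1 X13.169 Y12.520
M2 ; end

The solid is a regular 10-sided pyramid, base circumscribed radius ≈ 11.7 mm, apex at z ≈ 27.7 mm. Slicing at Δz = 3.955 mm — 7 equal slices spanning the solid's height, so layer i sits at z = i·h/7 — gives 6 non-empty perimeters. Each is a 10-segment closed polygon; G0 lifts to the layer z and rapids to the start vertex, then G1 traces the edges. The cross-section shrinks linearly with z (the slice at the apex is degenerate and omitted).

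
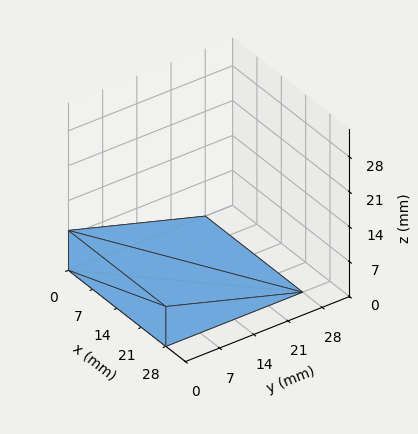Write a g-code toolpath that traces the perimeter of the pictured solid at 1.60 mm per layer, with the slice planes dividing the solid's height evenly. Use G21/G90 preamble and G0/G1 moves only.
Reading the render: the shape is a wedge (ramp): 28 × 28 mm base, rising to 8 mm along the y=0 edge and sloping linearly to z=0 at y=28 (dimensions read to the nearest mm from the axis ticks). For the g-code, the solid's height is divided into equal slices at the stated Δz and each level perimeter traced with G1 moves after a G0 lift.

; perimeter-only toolpath
G21 ; units = mm
G90 ; absolute positioning
G28 ; home
; layer 1
G0 Z1.60
G0 X0.00 Y0.00
G1 X28.00 Y0.00
G1 X28.00 Y22.40
G1 X0.00 Y22.40
G1 X0.00 Y0.00
; layer 2
G0 Z3.20
G0 X0.00 Y0.00
G1 X28.00 Y0.00
G1 X28.00 Y16.80
G1 X0.00 Y16.80
G1 X0.00 Y0.00
; layer 3
G0 Z4.80
G0 X0.00 Y0.00
G1 X28.00 Y0.00
G1 X28.00 Y11.20
G1 X0.00 Y11.20
G1 X0.00 Y0.00
; layer 4
G0 Z6.40
G0 X0.00 Y0.00
G1 X28.00 Y0.00
G1 X28.00 Y5.60
G1 X0.00 Y5.60
G1 X0.00 Y0.00
M2 ; end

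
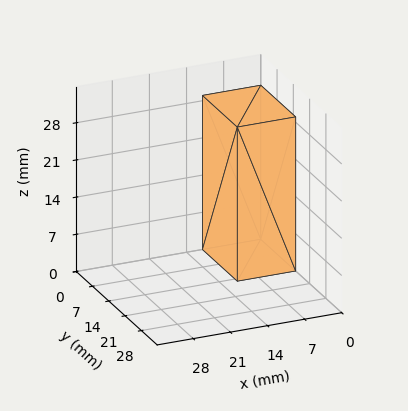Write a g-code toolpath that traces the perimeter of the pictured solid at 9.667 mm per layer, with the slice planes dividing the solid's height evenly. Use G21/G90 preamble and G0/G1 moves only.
Reading the render: the shape is a rectangular box, roughly 11 × 15 mm footprint and 29 mm tall (dimensions read to the nearest mm from the axis ticks). For the g-code, the solid's height is divided into equal slices at the stated Δz and each level perimeter traced with G1 moves after a G0 lift.

; perimeter-only toolpath
G21 ; units = mm
G90 ; absolute positioning
G28 ; home
; layer 1
G0 Z9.667
G0 X0.000 Y0.000
G1 X11.000 Y0.000
G1 X11.000 Y15.000
G1 X0.000 Y15.000
G1 X0.000 Y0.000
; layer 2
G0 Z19.333
G0 X0.000 Y0.000
G1 X11.000 Y0.000
G1 X11.000 Y15.000
G1 X0.000 Y15.000
G1 X0.000 Y0.000
; layer 3
G0 Z29.000
G0 X0.000 Y0.000
G1 X11.000 Y0.000
G1 X11.000 Y15.000
G1 X0.000 Y15.000
G1 X0.000 Y0.000
M2 ; end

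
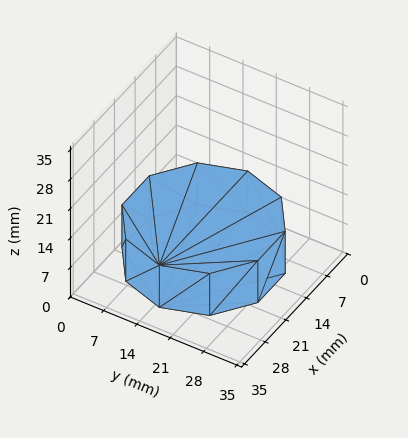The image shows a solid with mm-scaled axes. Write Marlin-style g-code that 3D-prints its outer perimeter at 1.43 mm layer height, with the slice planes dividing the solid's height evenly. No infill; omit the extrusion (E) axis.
Reading the render: the shape is a regular 10-sided prism (a cylinder approximated with 10 flat sides), circumscribed radius ≈ 15 mm, height ≈ 10 mm (dimensions read to the nearest mm from the axis ticks). For the g-code, the solid's height is divided into equal slices at the stated Δz and each level perimeter traced with G1 moves after a G0 lift.

; perimeter-only toolpath
G21 ; units = mm
G90 ; absolute positioning
G28 ; home
; layer 1
G0 Z1.43
G0 X30.00 Y15.00
G1 X27.14 Y23.82
G1 X19.64 Y29.27
G1 X10.36 Y29.27
G1 X2.86 Y23.82
G1 X0.00 Y15.00
G1 X2.86 Y6.18
G1 X10.36 Y0.73
G1 X19.64 Y0.73
G1 X27.14 Y6.18
G1 X30.00 Y15.00
; layer 2
G0 Z2.86
G0 X30.00 Y15.00
G1 X27.14 Y23.82
G1 X19.64 Y29.27
G1 X10.36 Y29.27
G1 X2.86 Y23.82
G1 X0.00 Y15.00
G1 X2.86 Y6.18
G1 X10.36 Y0.73
G1 X19.64 Y0.73
G1 X27.14 Y6.18
G1 X30.00 Y15.00
; layer 3
G0 Z4.29
G0 X30.00 Y15.00
G1 X27.14 Y23.82
G1 X19.64 Y29.27
G1 X10.36 Y29.27
G1 X2.86 Y23.82
G1 X0.00 Y15.00
G1 X2.86 Y6.18
G1 X10.36 Y0.73
G1 X19.64 Y0.73
G1 X27.14 Y6.18
G1 X30.00 Y15.00
; layer 4
G0 Z5.71
G0 X30.00 Y15.00
G1 X27.14 Y23.82
G1 X19.64 Y29.27
G1 X10.36 Y29.27
G1 X2.86 Y23.82
G1 X0.00 Y15.00
G1 X2.86 Y6.18
G1 X10.36 Y0.73
G1 X19.64 Y0.73
G1 X27.14 Y6.18
G1 X30.00 Y15.00
; layer 5
G0 Z7.14
G0 X30.00 Y15.00
G1 X27.14 Y23.82
G1 X19.64 Y29.27
G1 X10.36 Y29.27
G1 X2.86 Y23.82
G1 X0.00 Y15.00
G1 X2.86 Y6.18
G1 X10.36 Y0.73
G1 X19.64 Y0.73
G1 X27.14 Y6.18
G1 X30.00 Y15.00
; layer 6
G0 Z8.57
G0 X30.00 Y15.00
G1 X27.14 Y23.82
G1 X19.64 Y29.27
G1 X10.36 Y29.27
G1 X2.86 Y23.82
G1 X0.00 Y15.00
G1 X2.86 Y6.18
G1 X10.36 Y0.73
G1 X19.64 Y0.73
G1 X27.14 Y6.18
G1 X30.00 Y15.00
; layer 7
G0 Z10.00
G0 X30.00 Y15.00
G1 X27.14 Y23.82
G1 X19.64 Y29.27
G1 X10.36 Y29.27
G1 X2.86 Y23.82
G1 X0.00 Y15.00
G1 X2.86 Y6.18
G1 X10.36 Y0.73
G1 X19.64 Y0.73
G1 X27.14 Y6.18
G1 X30.00 Y15.00
M2 ; end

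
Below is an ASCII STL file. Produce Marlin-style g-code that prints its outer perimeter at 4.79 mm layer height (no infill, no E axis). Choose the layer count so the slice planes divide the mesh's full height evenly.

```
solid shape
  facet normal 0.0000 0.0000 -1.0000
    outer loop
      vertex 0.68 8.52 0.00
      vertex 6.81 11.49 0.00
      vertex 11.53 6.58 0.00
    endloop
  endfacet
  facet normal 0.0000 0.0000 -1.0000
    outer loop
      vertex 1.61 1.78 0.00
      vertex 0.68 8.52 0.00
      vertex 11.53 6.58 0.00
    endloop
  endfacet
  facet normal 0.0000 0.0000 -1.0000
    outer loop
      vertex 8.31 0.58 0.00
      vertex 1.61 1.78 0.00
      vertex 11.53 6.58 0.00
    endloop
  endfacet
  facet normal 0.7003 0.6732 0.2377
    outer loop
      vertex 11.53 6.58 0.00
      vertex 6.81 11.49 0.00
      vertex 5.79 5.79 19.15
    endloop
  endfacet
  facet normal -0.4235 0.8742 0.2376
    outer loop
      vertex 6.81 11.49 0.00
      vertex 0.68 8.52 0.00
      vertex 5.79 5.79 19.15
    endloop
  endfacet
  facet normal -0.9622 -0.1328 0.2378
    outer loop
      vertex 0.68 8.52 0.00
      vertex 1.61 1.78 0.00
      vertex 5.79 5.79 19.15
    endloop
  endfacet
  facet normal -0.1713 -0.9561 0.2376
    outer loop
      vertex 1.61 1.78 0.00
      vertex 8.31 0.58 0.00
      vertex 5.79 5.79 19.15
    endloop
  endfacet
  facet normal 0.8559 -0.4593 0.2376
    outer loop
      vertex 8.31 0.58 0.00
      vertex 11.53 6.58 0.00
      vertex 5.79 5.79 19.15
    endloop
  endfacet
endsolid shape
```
; perimeter-only toolpath
G21 ; units = mm
G90 ; absolute positioning
G28 ; home
; layer 1
G0 Z4.79
G0 X10.09 Y6.38
G1 X6.55 Y10.06
G1 X1.96 Y7.84
G1 X2.66 Y2.78
G1 X7.68 Y1.88
G1 X10.09 Y6.38
; layer 2
G0 Z9.57
G0 X8.66 Y6.19
G1 X6.30 Y8.64
G1 X3.23 Y7.15
G1 X3.70 Y3.79
G1 X7.05 Y3.19
G1 X8.66 Y6.19
; layer 3
G0 Z14.36
G0 X7.22 Y5.99
G1 X6.04 Y7.21
G1 X4.51 Y6.47
G1 X4.75 Y4.79
G1 X6.42 Y4.49
G1 X7.22 Y5.99
M2 ; end

The solid is a regular 5-sided pyramid, base circumscribed radius ≈ 5.79 mm, apex at z ≈ 19.1 mm. Slicing at Δz = 4.79 mm — 4 equal slices spanning the solid's height, so layer i sits at z = i·h/4 — gives 3 non-empty perimeters. Each is a 5-segment closed polygon; G0 lifts to the layer z and rapids to the start vertex, then G1 traces the edges. The cross-section shrinks linearly with z (the slice at the apex is degenerate and omitted).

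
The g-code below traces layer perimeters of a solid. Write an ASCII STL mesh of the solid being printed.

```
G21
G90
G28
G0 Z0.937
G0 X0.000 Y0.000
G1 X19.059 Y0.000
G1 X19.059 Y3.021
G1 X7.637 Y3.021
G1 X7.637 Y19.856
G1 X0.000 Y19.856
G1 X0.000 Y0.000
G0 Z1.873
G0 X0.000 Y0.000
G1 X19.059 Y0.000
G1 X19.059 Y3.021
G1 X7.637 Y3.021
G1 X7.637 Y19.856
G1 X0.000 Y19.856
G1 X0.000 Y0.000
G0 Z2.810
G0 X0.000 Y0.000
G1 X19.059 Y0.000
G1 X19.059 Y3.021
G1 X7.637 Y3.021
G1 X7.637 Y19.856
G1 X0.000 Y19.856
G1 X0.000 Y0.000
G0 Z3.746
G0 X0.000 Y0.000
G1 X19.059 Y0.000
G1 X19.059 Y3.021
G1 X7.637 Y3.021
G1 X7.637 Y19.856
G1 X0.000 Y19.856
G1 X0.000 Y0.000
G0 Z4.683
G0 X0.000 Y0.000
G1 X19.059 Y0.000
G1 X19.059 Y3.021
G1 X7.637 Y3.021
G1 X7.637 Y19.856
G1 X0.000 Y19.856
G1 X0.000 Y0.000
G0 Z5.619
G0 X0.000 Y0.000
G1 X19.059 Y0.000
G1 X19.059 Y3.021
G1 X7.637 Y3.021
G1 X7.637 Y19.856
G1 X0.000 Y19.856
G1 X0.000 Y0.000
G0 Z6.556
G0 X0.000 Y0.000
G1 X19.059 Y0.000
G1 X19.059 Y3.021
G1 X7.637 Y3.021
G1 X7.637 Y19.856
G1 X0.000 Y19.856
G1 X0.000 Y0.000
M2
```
solid part
  facet normal 0.0000 0.0000 -1.0000
    outer loop
      vertex 19.059 3.021 0.000
      vertex 19.059 0.000 0.000
      vertex 0.000 0.000 0.000
    endloop
  endfacet
  facet normal 0.0000 0.0000 -1.0000
    outer loop
      vertex 7.637 3.021 0.000
      vertex 19.059 3.021 0.000
      vertex 0.000 0.000 0.000
    endloop
  endfacet
  facet normal 0.0000 0.0000 -1.0000
    outer loop
      vertex 7.637 19.856 0.000
      vertex 7.637 3.021 0.000
      vertex 0.000 0.000 0.000
    endloop
  endfacet
  facet normal 0.0000 0.0000 -1.0000
    outer loop
      vertex 0.000 19.856 0.000
      vertex 7.637 19.856 0.000
      vertex 0.000 0.000 0.000
    endloop
  endfacet
  facet normal 0.0000 0.0000 1.0000
    outer loop
      vertex 0.000 0.000 6.556
      vertex 19.059 0.000 6.556
      vertex 19.059 3.021 6.556
    endloop
  endfacet
  facet normal 0.0000 0.0000 1.0000
    outer loop
      vertex 0.000 0.000 6.556
      vertex 19.059 3.021 6.556
      vertex 7.637 3.021 6.556
    endloop
  endfacet
  facet normal 0.0000 0.0000 1.0000
    outer loop
      vertex 0.000 0.000 6.556
      vertex 7.637 3.021 6.556
      vertex 7.637 19.856 6.556
    endloop
  endfacet
  facet normal 0.0000 0.0000 1.0000
    outer loop
      vertex 0.000 0.000 6.556
      vertex 7.637 19.856 6.556
      vertex 0.000 19.856 6.556
    endloop
  endfacet
  facet normal 0.0000 -1.0000 0.0000
    outer loop
      vertex 0.000 0.000 0.000
      vertex 19.059 0.000 0.000
      vertex 19.059 0.000 6.556
    endloop
  endfacet
  facet normal 0.0000 -1.0000 0.0000
    outer loop
      vertex 0.000 0.000 0.000
      vertex 19.059 0.000 6.556
      vertex 0.000 0.000 6.556
    endloop
  endfacet
  facet normal 1.0000 0.0000 0.0000
    outer loop
      vertex 19.059 0.000 0.000
      vertex 19.059 3.021 0.000
      vertex 19.059 3.021 6.556
    endloop
  endfacet
  facet normal 1.0000 0.0000 0.0000
    outer loop
      vertex 19.059 0.000 0.000
      vertex 19.059 3.021 6.556
      vertex 19.059 0.000 6.556
    endloop
  endfacet
  facet normal 0.0000 1.0000 0.0000
    outer loop
      vertex 19.059 3.021 0.000
      vertex 7.637 3.021 0.000
      vertex 7.637 3.021 6.556
    endloop
  endfacet
  facet normal 0.0000 1.0000 0.0000
    outer loop
      vertex 19.059 3.021 0.000
      vertex 7.637 3.021 6.556
      vertex 19.059 3.021 6.556
    endloop
  endfacet
  facet normal 1.0000 0.0000 0.0000
    outer loop
      vertex 7.637 3.021 0.000
      vertex 7.637 19.856 0.000
      vertex 7.637 19.856 6.556
    endloop
  endfacet
  facet normal 1.0000 0.0000 0.0000
    outer loop
      vertex 7.637 3.021 0.000
      vertex 7.637 19.856 6.556
      vertex 7.637 3.021 6.556
    endloop
  endfacet
  facet normal 0.0000 1.0000 0.0000
    outer loop
      vertex 7.637 19.856 0.000
      vertex 0.000 19.856 0.000
      vertex 0.000 19.856 6.556
    endloop
  endfacet
  facet normal 0.0000 1.0000 0.0000
    outer loop
      vertex 7.637 19.856 0.000
      vertex 0.000 19.856 6.556
      vertex 7.637 19.856 6.556
    endloop
  endfacet
  facet normal -1.0000 0.0000 0.0000
    outer loop
      vertex 0.000 19.856 0.000
      vertex 0.000 0.000 0.000
      vertex 0.000 0.000 6.556
    endloop
  endfacet
  facet normal -1.0000 0.0000 0.0000
    outer loop
      vertex 0.000 19.856 0.000
      vertex 0.000 0.000 6.556
      vertex 0.000 19.856 6.556
    endloop
  endfacet
endsolid part

The G0 Z moves step by Δz≈0.937 mm. Every layer's G1 loop is the same polygon, so the solid is a straight extrusion of it from z=0 to z≈6.56. Closing with flat bottom and top caps and triangulating gives 20 facets — an L-shaped prism: outer 19.1 × 19.9 mm, arm thicknesses ≈ 3.02 mm (horizontal) and 7.64 mm (vertical), extruded 6.56 mm in z.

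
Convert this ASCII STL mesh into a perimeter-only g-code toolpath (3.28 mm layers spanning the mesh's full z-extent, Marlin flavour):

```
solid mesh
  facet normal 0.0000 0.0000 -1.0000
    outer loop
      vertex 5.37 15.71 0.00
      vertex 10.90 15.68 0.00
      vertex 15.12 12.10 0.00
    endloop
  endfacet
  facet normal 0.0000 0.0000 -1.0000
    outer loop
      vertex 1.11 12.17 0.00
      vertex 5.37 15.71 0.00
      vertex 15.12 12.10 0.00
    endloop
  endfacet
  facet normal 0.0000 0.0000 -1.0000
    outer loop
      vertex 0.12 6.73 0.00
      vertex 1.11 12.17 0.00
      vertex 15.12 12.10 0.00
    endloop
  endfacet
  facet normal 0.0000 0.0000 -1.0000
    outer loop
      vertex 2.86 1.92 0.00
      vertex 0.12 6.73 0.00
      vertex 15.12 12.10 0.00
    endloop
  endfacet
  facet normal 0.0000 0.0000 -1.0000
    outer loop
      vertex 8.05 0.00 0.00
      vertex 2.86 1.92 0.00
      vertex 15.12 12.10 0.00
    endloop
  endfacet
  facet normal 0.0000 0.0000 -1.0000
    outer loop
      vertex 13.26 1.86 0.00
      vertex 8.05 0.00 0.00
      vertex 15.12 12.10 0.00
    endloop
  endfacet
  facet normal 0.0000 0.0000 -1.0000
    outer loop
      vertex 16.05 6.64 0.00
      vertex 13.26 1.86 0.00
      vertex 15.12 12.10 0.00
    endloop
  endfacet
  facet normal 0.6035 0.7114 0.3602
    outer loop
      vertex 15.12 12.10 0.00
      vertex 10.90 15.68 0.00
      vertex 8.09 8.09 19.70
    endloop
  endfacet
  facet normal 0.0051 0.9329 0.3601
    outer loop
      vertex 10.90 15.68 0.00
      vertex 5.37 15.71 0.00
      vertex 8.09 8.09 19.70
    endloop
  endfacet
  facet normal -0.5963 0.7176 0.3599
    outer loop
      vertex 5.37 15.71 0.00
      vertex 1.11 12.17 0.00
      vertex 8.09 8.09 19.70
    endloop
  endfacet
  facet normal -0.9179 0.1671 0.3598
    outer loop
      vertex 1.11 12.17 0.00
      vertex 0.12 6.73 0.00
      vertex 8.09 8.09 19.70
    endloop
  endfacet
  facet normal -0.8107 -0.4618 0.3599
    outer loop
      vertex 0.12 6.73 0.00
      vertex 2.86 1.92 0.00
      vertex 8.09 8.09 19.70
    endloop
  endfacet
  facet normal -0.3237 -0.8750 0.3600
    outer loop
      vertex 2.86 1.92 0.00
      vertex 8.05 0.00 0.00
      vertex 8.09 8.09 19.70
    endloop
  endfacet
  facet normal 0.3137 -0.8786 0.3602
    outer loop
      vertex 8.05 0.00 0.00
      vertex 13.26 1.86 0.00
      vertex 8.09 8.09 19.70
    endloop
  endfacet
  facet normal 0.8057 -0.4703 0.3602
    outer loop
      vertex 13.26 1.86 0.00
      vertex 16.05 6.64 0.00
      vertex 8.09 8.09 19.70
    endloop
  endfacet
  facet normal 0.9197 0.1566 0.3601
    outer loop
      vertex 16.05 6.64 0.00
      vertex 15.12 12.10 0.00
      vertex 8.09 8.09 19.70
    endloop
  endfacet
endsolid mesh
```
; perimeter-only toolpath
G21 ; units = mm
G90 ; absolute positioning
G28 ; home
; layer 1
G0 Z3.28
G0 X13.95 Y11.43
G1 X10.43 Y14.41
G1 X5.82 Y14.44
G1 X2.27 Y11.49
G1 X1.45 Y6.96
G1 X3.73 Y2.95
G1 X8.06 Y1.35
G1 X12.40 Y2.90
G1 X14.72 Y6.88
G1 X13.95 Y11.43
; layer 2
G0 Z6.57
G0 X12.78 Y10.76
G1 X9.96 Y13.15
G1 X6.28 Y13.17
G1 X3.44 Y10.81
G1 X2.78 Y7.18
G1 X4.60 Y3.98
G1 X8.06 Y2.70
G1 X11.54 Y3.94
G1 X13.40 Y7.12
G1 X12.78 Y10.76
; layer 3
G0 Z9.85
G0 X11.61 Y10.09
G1 X9.50 Y11.88
G1 X6.73 Y11.90
G1 X4.60 Y10.13
G1 X4.10 Y7.41
G1 X5.47 Y5.00
G1 X8.07 Y4.04
G1 X10.68 Y4.97
G1 X12.07 Y7.37
G1 X11.61 Y10.09
; layer 4
G0 Z13.13
G0 X10.43 Y9.43
G1 X9.03 Y10.62
G1 X7.18 Y10.63
G1 X5.76 Y9.45
G1 X5.43 Y7.64
G1 X6.35 Y6.03
G1 X8.08 Y5.39
G1 X9.81 Y6.01
G1 X10.74 Y7.61
G1 X10.43 Y9.43
; layer 5
G0 Z16.42
G0 X9.26 Y8.76
G1 X8.56 Y9.36
G1 X7.64 Y9.36
G1 X6.93 Y8.77
G1 X6.76 Y7.86
G1 X7.22 Y7.06
G1 X8.08 Y6.74
G1 X8.95 Y7.05
G1 X9.42 Y7.85
G1 X9.26 Y8.76
M2 ; end

The solid is a regular 9-sided pyramid, base circumscribed radius ≈ 8.09 mm, apex at z ≈ 19.7 mm. Slicing at Δz = 3.28 mm — 6 equal slices spanning the solid's height, so layer i sits at z = i·h/6 — gives 5 non-empty perimeters. Each is a 9-segment closed polygon; G0 lifts to the layer z and rapids to the start vertex, then G1 traces the edges. The cross-section shrinks linearly with z (the slice at the apex is degenerate and omitted).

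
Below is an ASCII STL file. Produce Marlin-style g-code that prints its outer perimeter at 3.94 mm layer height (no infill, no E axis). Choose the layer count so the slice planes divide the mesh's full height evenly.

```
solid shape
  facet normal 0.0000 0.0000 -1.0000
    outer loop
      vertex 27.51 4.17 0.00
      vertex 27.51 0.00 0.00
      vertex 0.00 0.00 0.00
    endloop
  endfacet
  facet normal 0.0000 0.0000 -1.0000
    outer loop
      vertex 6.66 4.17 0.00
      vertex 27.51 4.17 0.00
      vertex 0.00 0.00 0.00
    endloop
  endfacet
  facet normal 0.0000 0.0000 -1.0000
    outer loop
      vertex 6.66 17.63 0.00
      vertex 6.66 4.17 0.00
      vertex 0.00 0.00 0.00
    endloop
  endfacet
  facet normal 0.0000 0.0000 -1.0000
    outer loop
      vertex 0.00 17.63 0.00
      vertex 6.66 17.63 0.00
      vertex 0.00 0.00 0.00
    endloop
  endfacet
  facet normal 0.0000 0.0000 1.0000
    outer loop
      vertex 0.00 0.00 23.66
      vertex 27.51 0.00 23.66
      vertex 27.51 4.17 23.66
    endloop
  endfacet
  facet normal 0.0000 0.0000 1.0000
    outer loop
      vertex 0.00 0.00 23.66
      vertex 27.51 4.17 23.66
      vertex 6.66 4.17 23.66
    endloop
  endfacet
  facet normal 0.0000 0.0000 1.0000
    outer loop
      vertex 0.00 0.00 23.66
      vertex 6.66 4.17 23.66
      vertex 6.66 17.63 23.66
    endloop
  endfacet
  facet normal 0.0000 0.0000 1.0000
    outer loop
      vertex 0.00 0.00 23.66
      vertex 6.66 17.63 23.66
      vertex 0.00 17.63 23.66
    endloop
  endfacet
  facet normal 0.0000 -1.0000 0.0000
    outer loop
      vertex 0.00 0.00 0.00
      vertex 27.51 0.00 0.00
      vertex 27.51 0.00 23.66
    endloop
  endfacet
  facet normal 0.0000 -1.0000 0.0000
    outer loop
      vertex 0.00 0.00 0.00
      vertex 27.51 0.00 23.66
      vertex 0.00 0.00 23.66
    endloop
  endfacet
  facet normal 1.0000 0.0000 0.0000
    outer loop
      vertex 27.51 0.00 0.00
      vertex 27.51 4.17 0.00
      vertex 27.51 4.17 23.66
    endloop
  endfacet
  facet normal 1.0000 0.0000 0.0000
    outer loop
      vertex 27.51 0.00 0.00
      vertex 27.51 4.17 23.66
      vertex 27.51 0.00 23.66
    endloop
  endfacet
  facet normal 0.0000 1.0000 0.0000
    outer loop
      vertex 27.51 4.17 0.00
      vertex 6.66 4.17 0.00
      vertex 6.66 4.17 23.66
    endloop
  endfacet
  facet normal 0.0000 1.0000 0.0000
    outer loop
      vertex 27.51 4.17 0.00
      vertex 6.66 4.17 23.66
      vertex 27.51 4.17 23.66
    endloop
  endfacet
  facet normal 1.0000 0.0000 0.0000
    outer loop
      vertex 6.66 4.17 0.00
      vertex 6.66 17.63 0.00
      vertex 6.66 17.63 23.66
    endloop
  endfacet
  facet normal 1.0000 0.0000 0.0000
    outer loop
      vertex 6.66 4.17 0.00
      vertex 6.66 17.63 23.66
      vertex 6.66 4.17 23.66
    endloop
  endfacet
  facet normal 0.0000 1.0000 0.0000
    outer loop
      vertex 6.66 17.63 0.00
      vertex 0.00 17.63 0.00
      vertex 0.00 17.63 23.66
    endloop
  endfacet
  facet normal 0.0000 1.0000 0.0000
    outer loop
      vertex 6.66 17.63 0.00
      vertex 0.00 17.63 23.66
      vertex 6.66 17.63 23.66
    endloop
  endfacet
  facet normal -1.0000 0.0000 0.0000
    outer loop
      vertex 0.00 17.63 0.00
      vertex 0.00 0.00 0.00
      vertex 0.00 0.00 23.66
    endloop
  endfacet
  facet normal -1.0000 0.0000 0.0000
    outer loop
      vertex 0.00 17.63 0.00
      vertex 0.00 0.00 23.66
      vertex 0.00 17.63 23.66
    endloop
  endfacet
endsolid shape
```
; perimeter-only toolpath
G21 ; units = mm
G90 ; absolute positioning
G28 ; home
; layer 1
G0 Z3.94
G0 X0.00 Y0.00
G1 X27.51 Y0.00
G1 X27.51 Y4.17
G1 X6.66 Y4.17
G1 X6.66 Y17.63
G1 X0.00 Y17.63
G1 X0.00 Y0.00
; layer 2
G0 Z7.89
G0 X0.00 Y0.00
G1 X27.51 Y0.00
G1 X27.51 Y4.17
G1 X6.66 Y4.17
G1 X6.66 Y17.63
G1 X0.00 Y17.63
G1 X0.00 Y0.00
; layer 3
G0 Z11.83
G0 X0.00 Y0.00
G1 X27.51 Y0.00
G1 X27.51 Y4.17
G1 X6.66 Y4.17
G1 X6.66 Y17.63
G1 X0.00 Y17.63
G1 X0.00 Y0.00
; layer 4
G0 Z15.77
G0 X0.00 Y0.00
G1 X27.51 Y0.00
G1 X27.51 Y4.17
G1 X6.66 Y4.17
G1 X6.66 Y17.63
G1 X0.00 Y17.63
G1 X0.00 Y0.00
; layer 5
G0 Z19.72
G0 X0.00 Y0.00
G1 X27.51 Y0.00
G1 X27.51 Y4.17
G1 X6.66 Y4.17
G1 X6.66 Y17.63
G1 X0.00 Y17.63
G1 X0.00 Y0.00
; layer 6
G0 Z23.66
G0 X0.00 Y0.00
G1 X27.51 Y0.00
G1 X27.51 Y4.17
G1 X6.66 Y4.17
G1 X6.66 Y17.63
G1 X0.00 Y17.63
G1 X0.00 Y0.00
M2 ; end

The solid is an L-shaped prism: outer 27.5 × 17.6 mm, arm thicknesses ≈ 4.17 mm (horizontal) and 6.66 mm (vertical), extruded 23.7 mm in z. Slicing at Δz = 3.94 mm — 6 equal slices spanning the solid's height, so layer i sits at z = i·h/6 — gives 6 non-empty perimeters. Each is a 6-segment closed polygon; G0 lifts to the layer z and rapids to the start vertex, then G1 traces the edges.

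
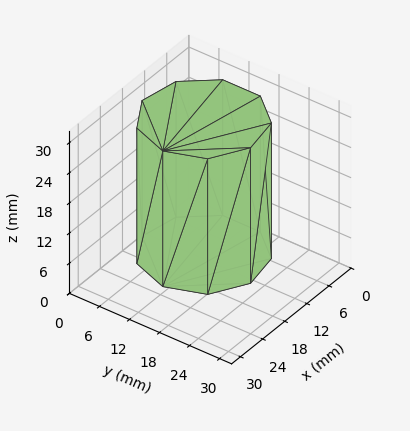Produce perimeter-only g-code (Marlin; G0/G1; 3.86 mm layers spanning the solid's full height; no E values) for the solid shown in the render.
Reading the render: the shape is a regular 9-sided prism (a cylinder approximated with 9 flat sides), circumscribed radius ≈ 11 mm, height ≈ 27 mm (dimensions read to the nearest mm from the axis ticks). For the g-code, the solid's height is divided into equal slices at the stated Δz and each level perimeter traced with G1 moves after a G0 lift.

; perimeter-only toolpath
G21 ; units = mm
G90 ; absolute positioning
G28 ; home
; layer 1
G0 Z3.86
G0 X22.00 Y11.00
G1 X19.43 Y18.07
G1 X12.91 Y21.83
G1 X5.50 Y20.53
G1 X0.66 Y14.76
G1 X0.66 Y7.24
G1 X5.50 Y1.47
G1 X12.91 Y0.17
G1 X19.43 Y3.93
G1 X22.00 Y11.00
; layer 2
G0 Z7.71
G0 X22.00 Y11.00
G1 X19.43 Y18.07
G1 X12.91 Y21.83
G1 X5.50 Y20.53
G1 X0.66 Y14.76
G1 X0.66 Y7.24
G1 X5.50 Y1.47
G1 X12.91 Y0.17
G1 X19.43 Y3.93
G1 X22.00 Y11.00
; layer 3
G0 Z11.57
G0 X22.00 Y11.00
G1 X19.43 Y18.07
G1 X12.91 Y21.83
G1 X5.50 Y20.53
G1 X0.66 Y14.76
G1 X0.66 Y7.24
G1 X5.50 Y1.47
G1 X12.91 Y0.17
G1 X19.43 Y3.93
G1 X22.00 Y11.00
; layer 4
G0 Z15.43
G0 X22.00 Y11.00
G1 X19.43 Y18.07
G1 X12.91 Y21.83
G1 X5.50 Y20.53
G1 X0.66 Y14.76
G1 X0.66 Y7.24
G1 X5.50 Y1.47
G1 X12.91 Y0.17
G1 X19.43 Y3.93
G1 X22.00 Y11.00
; layer 5
G0 Z19.29
G0 X22.00 Y11.00
G1 X19.43 Y18.07
G1 X12.91 Y21.83
G1 X5.50 Y20.53
G1 X0.66 Y14.76
G1 X0.66 Y7.24
G1 X5.50 Y1.47
G1 X12.91 Y0.17
G1 X19.43 Y3.93
G1 X22.00 Y11.00
; layer 6
G0 Z23.14
G0 X22.00 Y11.00
G1 X19.43 Y18.07
G1 X12.91 Y21.83
G1 X5.50 Y20.53
G1 X0.66 Y14.76
G1 X0.66 Y7.24
G1 X5.50 Y1.47
G1 X12.91 Y0.17
G1 X19.43 Y3.93
G1 X22.00 Y11.00
; layer 7
G0 Z27.00
G0 X22.00 Y11.00
G1 X19.43 Y18.07
G1 X12.91 Y21.83
G1 X5.50 Y20.53
G1 X0.66 Y14.76
G1 X0.66 Y7.24
G1 X5.50 Y1.47
G1 X12.91 Y0.17
G1 X19.43 Y3.93
G1 X22.00 Y11.00
M2 ; end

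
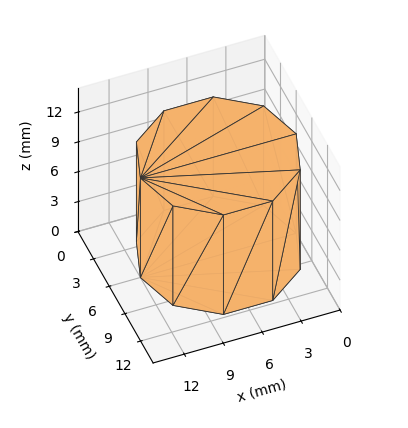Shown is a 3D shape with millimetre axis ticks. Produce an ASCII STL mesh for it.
Reading the render: the shape is a regular 10-sided prism (a cylinder approximated with 10 flat sides), circumscribed radius ≈ 6 mm, height ≈ 10 mm (dimensions read to the nearest mm from the axis ticks). For the STL, each face is triangulated and given an outward normal.

solid part
  facet normal 0.0000 0.0000 -1.0000
    outer loop
      vertex 7.9 11.7 0.0
      vertex 10.9 9.5 0.0
      vertex 12.0 6.0 0.0
    endloop
  endfacet
  facet normal 0.0000 0.0000 -1.0000
    outer loop
      vertex 4.1 11.7 0.0
      vertex 7.9 11.7 0.0
      vertex 12.0 6.0 0.0
    endloop
  endfacet
  facet normal 0.0000 0.0000 -1.0000
    outer loop
      vertex 1.1 9.5 0.0
      vertex 4.1 11.7 0.0
      vertex 12.0 6.0 0.0
    endloop
  endfacet
  facet normal 0.0000 0.0000 -1.0000
    outer loop
      vertex 0.0 6.0 0.0
      vertex 1.1 9.5 0.0
      vertex 12.0 6.0 0.0
    endloop
  endfacet
  facet normal 0.0000 0.0000 -1.0000
    outer loop
      vertex 1.1 2.5 0.0
      vertex 0.0 6.0 0.0
      vertex 12.0 6.0 0.0
    endloop
  endfacet
  facet normal 0.0000 0.0000 -1.0000
    outer loop
      vertex 4.1 0.3 0.0
      vertex 1.1 2.5 0.0
      vertex 12.0 6.0 0.0
    endloop
  endfacet
  facet normal 0.0000 0.0000 -1.0000
    outer loop
      vertex 7.9 0.3 0.0
      vertex 4.1 0.3 0.0
      vertex 12.0 6.0 0.0
    endloop
  endfacet
  facet normal 0.0000 0.0000 -1.0000
    outer loop
      vertex 10.9 2.5 0.0
      vertex 7.9 0.3 0.0
      vertex 12.0 6.0 0.0
    endloop
  endfacet
  facet normal 0.0000 0.0000 1.0000
    outer loop
      vertex 12.0 6.0 10.0
      vertex 10.9 9.5 10.0
      vertex 7.9 11.7 10.0
    endloop
  endfacet
  facet normal 0.0000 0.0000 1.0000
    outer loop
      vertex 12.0 6.0 10.0
      vertex 7.9 11.7 10.0
      vertex 4.1 11.7 10.0
    endloop
  endfacet
  facet normal 0.0000 0.0000 1.0000
    outer loop
      vertex 12.0 6.0 10.0
      vertex 4.1 11.7 10.0
      vertex 1.1 9.5 10.0
    endloop
  endfacet
  facet normal 0.0000 0.0000 1.0000
    outer loop
      vertex 12.0 6.0 10.0
      vertex 1.1 9.5 10.0
      vertex 0.0 6.0 10.0
    endloop
  endfacet
  facet normal 0.0000 0.0000 1.0000
    outer loop
      vertex 12.0 6.0 10.0
      vertex 0.0 6.0 10.0
      vertex 1.1 2.5 10.0
    endloop
  endfacet
  facet normal 0.0000 0.0000 1.0000
    outer loop
      vertex 12.0 6.0 10.0
      vertex 1.1 2.5 10.0
      vertex 4.1 0.3 10.0
    endloop
  endfacet
  facet normal 0.0000 0.0000 1.0000
    outer loop
      vertex 12.0 6.0 10.0
      vertex 4.1 0.3 10.0
      vertex 7.9 0.3 10.0
    endloop
  endfacet
  facet normal 0.0000 0.0000 1.0000
    outer loop
      vertex 12.0 6.0 10.0
      vertex 7.9 0.3 10.0
      vertex 10.9 2.5 10.0
    endloop
  endfacet
  facet normal 0.9540 0.2998 0.0000
    outer loop
      vertex 12.0 6.0 0.0
      vertex 10.9 9.5 0.0
      vertex 10.9 9.5 10.0
    endloop
  endfacet
  facet normal 0.9540 0.2998 0.0000
    outer loop
      vertex 12.0 6.0 0.0
      vertex 10.9 9.5 10.0
      vertex 12.0 6.0 10.0
    endloop
  endfacet
  facet normal 0.5914 0.8064 0.0000
    outer loop
      vertex 10.9 9.5 0.0
      vertex 7.9 11.7 0.0
      vertex 7.9 11.7 10.0
    endloop
  endfacet
  facet normal 0.5914 0.8064 0.0000
    outer loop
      vertex 10.9 9.5 0.0
      vertex 7.9 11.7 10.0
      vertex 10.9 9.5 10.0
    endloop
  endfacet
  facet normal 0.0000 1.0000 0.0000
    outer loop
      vertex 7.9 11.7 0.0
      vertex 4.1 11.7 0.0
      vertex 4.1 11.7 10.0
    endloop
  endfacet
  facet normal 0.0000 1.0000 0.0000
    outer loop
      vertex 7.9 11.7 0.0
      vertex 4.1 11.7 10.0
      vertex 7.9 11.7 10.0
    endloop
  endfacet
  facet normal -0.5914 0.8064 0.0000
    outer loop
      vertex 4.1 11.7 0.0
      vertex 1.1 9.5 0.0
      vertex 1.1 9.5 10.0
    endloop
  endfacet
  facet normal -0.5914 0.8064 0.0000
    outer loop
      vertex 4.1 11.7 0.0
      vertex 1.1 9.5 10.0
      vertex 4.1 11.7 10.0
    endloop
  endfacet
  facet normal -0.9540 0.2998 0.0000
    outer loop
      vertex 1.1 9.5 0.0
      vertex 0.0 6.0 0.0
      vertex 0.0 6.0 10.0
    endloop
  endfacet
  facet normal -0.9540 0.2998 0.0000
    outer loop
      vertex 1.1 9.5 0.0
      vertex 0.0 6.0 10.0
      vertex 1.1 9.5 10.0
    endloop
  endfacet
  facet normal -0.9540 -0.2998 0.0000
    outer loop
      vertex 0.0 6.0 0.0
      vertex 1.1 2.5 0.0
      vertex 1.1 2.5 10.0
    endloop
  endfacet
  facet normal -0.9540 -0.2998 0.0000
    outer loop
      vertex 0.0 6.0 0.0
      vertex 1.1 2.5 10.0
      vertex 0.0 6.0 10.0
    endloop
  endfacet
  facet normal -0.5914 -0.8064 0.0000
    outer loop
      vertex 1.1 2.5 0.0
      vertex 4.1 0.3 0.0
      vertex 4.1 0.3 10.0
    endloop
  endfacet
  facet normal -0.5914 -0.8064 0.0000
    outer loop
      vertex 1.1 2.5 0.0
      vertex 4.1 0.3 10.0
      vertex 1.1 2.5 10.0
    endloop
  endfacet
  facet normal 0.0000 -1.0000 0.0000
    outer loop
      vertex 4.1 0.3 0.0
      vertex 7.9 0.3 0.0
      vertex 7.9 0.3 10.0
    endloop
  endfacet
  facet normal 0.0000 -1.0000 0.0000
    outer loop
      vertex 4.1 0.3 0.0
      vertex 7.9 0.3 10.0
      vertex 4.1 0.3 10.0
    endloop
  endfacet
  facet normal 0.5914 -0.8064 0.0000
    outer loop
      vertex 7.9 0.3 0.0
      vertex 10.9 2.5 0.0
      vertex 10.9 2.5 10.0
    endloop
  endfacet
  facet normal 0.5914 -0.8064 0.0000
    outer loop
      vertex 7.9 0.3 0.0
      vertex 10.9 2.5 10.0
      vertex 7.9 0.3 10.0
    endloop
  endfacet
  facet normal 0.9540 -0.2998 0.0000
    outer loop
      vertex 10.9 2.5 0.0
      vertex 12.0 6.0 0.0
      vertex 12.0 6.0 10.0
    endloop
  endfacet
  facet normal 0.9540 -0.2998 0.0000
    outer loop
      vertex 10.9 2.5 0.0
      vertex 12.0 6.0 10.0
      vertex 10.9 2.5 10.0
    endloop
  endfacet
endsolid part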